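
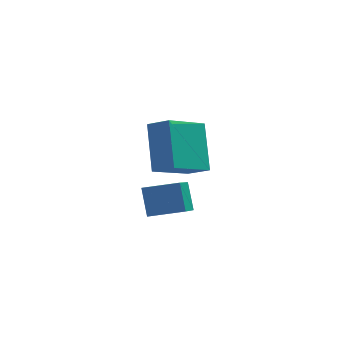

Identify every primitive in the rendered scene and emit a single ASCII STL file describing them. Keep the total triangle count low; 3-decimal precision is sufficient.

solid 
facet normal -0.973 0.065 -0.221
outer loop
vertex 2.633 -0.437 -1.672
vertex 2.949 0.986 -2.641
vertex 2.794 -1.085 -2.571
endloop
endfacet
facet normal -0.181 -0.813 0.554
outer loop
vertex 3.991 -1.166 -2.299
vertex 2.633 -0.437 -1.672
vertex 2.794 -1.085 -2.571
endloop
endfacet
facet normal -0.973 0.065 -0.221
outer loop
vertex 2.794 -1.085 -2.571
vertex 2.949 0.986 -2.641
vertex 3.11 0.337 -3.54
endloop
endfacet
facet normal 0.143 -0.579 -0.803
outer loop
vertex 3.11 0.337 -3.54
vertex 3.991 -1.166 -2.299
vertex 2.794 -1.085 -2.571
endloop
endfacet
facet normal -0.143 0.579 0.803
outer loop
vertex 2.633 -0.437 -1.672
vertex 4.146 0.905 -2.369
vertex 2.949 0.986 -2.641
endloop
endfacet
facet normal -0.180 -0.813 0.554
outer loop
vertex 3.83 -0.517 -1.4
vertex 2.633 -0.437 -1.672
vertex 3.991 -1.166 -2.299
endloop
endfacet
facet normal -0.144 0.579 0.803
outer loop
vertex 3.83 -0.517 -1.4
vertex 4.146 0.905 -2.369
vertex 2.633 -0.437 -1.672
endloop
endfacet
facet normal 0.181 0.813 -0.554
outer loop
vertex 2.949 0.986 -2.641
vertex 4.146 0.905 -2.369
vertex 3.11 0.337 -3.54
endloop
endfacet
facet normal 0.144 -0.579 -0.803
outer loop
vertex 4.307 0.257 -3.268
vertex 3.991 -1.166 -2.299
vertex 3.11 0.337 -3.54
endloop
endfacet
facet normal 0.180 0.813 -0.554
outer loop
vertex 3.11 0.337 -3.54
vertex 4.146 0.905 -2.369
vertex 4.307 0.257 -3.268
endloop
endfacet
facet normal 0.973 -0.065 0.221
outer loop
vertex 4.307 0.257 -3.268
vertex 3.83 -0.517 -1.4
vertex 3.991 -1.166 -2.299
endloop
endfacet
facet normal 0.973 -0.065 0.221
outer loop
vertex 4.146 0.905 -2.369
vertex 3.83 -0.517 -1.4
vertex 4.307 0.257 -3.268
endloop
endfacet
facet normal -0.744 0.463 -0.481
outer loop
vertex 2.891 3.22 -1.058
vertex 4.121 4.293 -1.929
vertex 3.012 1.906 -2.508
endloop
endfacet
facet normal -0.665 -0.580 0.471
outer loop
vertex 3.719 1.467 -2.051
vertex 2.891 3.22 -1.058
vertex 3.012 1.906 -2.508
endloop
endfacet
facet normal -0.745 0.463 -0.481
outer loop
vertex 3.012 1.906 -2.508
vertex 4.121 4.293 -1.929
vertex 4.241 2.979 -3.379
endloop
endfacet
facet normal 0.062 -0.671 -0.739
outer loop
vertex 4.241 2.979 -3.379
vertex 3.719 1.467 -2.051
vertex 3.012 1.906 -2.508
endloop
endfacet
facet normal -0.061 0.671 0.739
outer loop
vertex 2.891 3.22 -1.058
vertex 4.828 3.854 -1.472
vertex 4.121 4.293 -1.929
endloop
endfacet
facet normal -0.664 -0.581 0.471
outer loop
vertex 3.599 2.781 -0.601
vertex 2.891 3.22 -1.058
vertex 3.719 1.467 -2.051
endloop
endfacet
facet normal -0.061 0.671 0.739
outer loop
vertex 3.599 2.781 -0.601
vertex 4.828 3.854 -1.472
vertex 2.891 3.22 -1.058
endloop
endfacet
facet normal 0.665 0.580 -0.471
outer loop
vertex 4.121 4.293 -1.929
vertex 4.828 3.854 -1.472
vertex 4.241 2.979 -3.379
endloop
endfacet
facet normal 0.061 -0.671 -0.739
outer loop
vertex 4.949 2.54 -2.922
vertex 3.719 1.467 -2.051
vertex 4.241 2.979 -3.379
endloop
endfacet
facet normal 0.664 0.581 -0.471
outer loop
vertex 4.241 2.979 -3.379
vertex 4.828 3.854 -1.472
vertex 4.949 2.54 -2.922
endloop
endfacet
facet normal 0.744 -0.463 0.481
outer loop
vertex 4.949 2.54 -2.922
vertex 3.599 2.781 -0.601
vertex 3.719 1.467 -2.051
endloop
endfacet
facet normal 0.745 -0.462 0.481
outer loop
vertex 4.828 3.854 -1.472
vertex 3.599 2.781 -0.601
vertex 4.949 2.54 -2.922
endloop
endfacet

endsolid


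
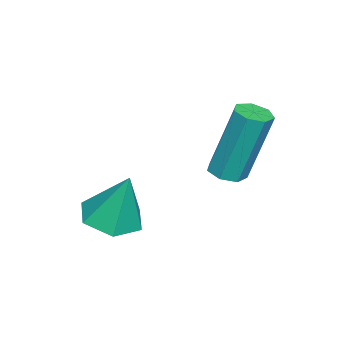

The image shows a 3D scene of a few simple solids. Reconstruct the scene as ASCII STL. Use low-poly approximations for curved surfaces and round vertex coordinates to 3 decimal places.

solid 
facet normal 0.084 -0.275 -0.958
outer loop
vertex -1.042 -2.394 -1.527
vertex -1.341 -2.005 -1.665
vertex -0.833 -2.014 -1.618
endloop
endfacet
facet normal 0.878 -0.435 0.201
outer loop
vertex -1.042 -2.394 -1.527
vertex -0.833 -2.014 -1.618
vertex -1.219 -1.804 0.523
endloop
endfacet
facet normal 0.879 -0.432 0.201
outer loop
vertex -1.219 -1.804 0.523
vertex -0.833 -2.014 -1.618
vertex -1.011 -1.424 0.431
endloop
endfacet
facet normal -0.082 0.277 0.957
outer loop
vertex -1.219 -1.804 0.523
vertex -1.011 -1.424 0.431
vertex -1.519 -1.415 0.385
endloop
endfacet
facet normal 0.084 -0.277 -0.957
outer loop
vertex -0.833 -2.014 -1.618
vertex -1.341 -2.005 -1.665
vertex -1.008 -1.628 -1.745
endloop
endfacet
facet normal 0.915 0.403 -0.036
outer loop
vertex -0.833 -2.014 -1.618
vertex -1.008 -1.628 -1.745
vertex -1.011 -1.424 0.431
endloop
endfacet
facet normal 0.916 0.400 -0.036
outer loop
vertex -1.011 -1.424 0.431
vertex -1.008 -1.628 -1.745
vertex -1.185 -1.037 0.305
endloop
endfacet
facet normal -0.082 0.275 0.958
outer loop
vertex -1.011 -1.424 0.431
vertex -1.185 -1.037 0.305
vertex -1.519 -1.415 0.385
endloop
endfacet
facet normal 0.082 -0.276 -0.958
outer loop
vertex -1.008 -1.628 -1.745
vertex -1.341 -2.005 -1.665
vertex -1.433 -1.525 -1.811
endloop
endfacet
facet normal 0.264 0.933 -0.246
outer loop
vertex -1.008 -1.628 -1.745
vertex -1.433 -1.525 -1.811
vertex -1.185 -1.037 0.305
endloop
endfacet
facet normal 0.262 0.933 -0.246
outer loop
vertex -1.185 -1.037 0.305
vertex -1.433 -1.525 -1.811
vertex -1.611 -0.935 0.238
endloop
endfacet
facet normal -0.084 0.277 0.957
outer loop
vertex -1.185 -1.037 0.305
vertex -1.611 -0.935 0.238
vertex -1.519 -1.415 0.385
endloop
endfacet
facet normal 0.082 -0.276 -0.958
outer loop
vertex -1.433 -1.525 -1.811
vertex -1.341 -2.005 -1.665
vertex -1.789 -1.784 -1.767
endloop
endfacet
facet normal -0.588 0.762 -0.271
outer loop
vertex -1.433 -1.525 -1.811
vertex -1.789 -1.784 -1.767
vertex -1.611 -0.935 0.238
endloop
endfacet
facet normal -0.588 0.762 -0.271
outer loop
vertex -1.611 -0.935 0.238
vertex -1.789 -1.784 -1.767
vertex -1.967 -1.194 0.282
endloop
endfacet
facet normal -0.083 0.277 0.957
outer loop
vertex -1.611 -0.935 0.238
vertex -1.967 -1.194 0.282
vertex -1.519 -1.415 0.385
endloop
endfacet
facet normal 0.082 -0.276 -0.958
outer loop
vertex -1.789 -1.784 -1.767
vertex -1.341 -2.005 -1.665
vertex -1.808 -2.21 -1.646
endloop
endfacet
facet normal -0.996 0.018 -0.092
outer loop
vertex -1.789 -1.784 -1.767
vertex -1.808 -2.21 -1.646
vertex -1.967 -1.194 0.282
endloop
endfacet
facet normal -0.996 0.018 -0.092
outer loop
vertex -1.967 -1.194 0.282
vertex -1.808 -2.21 -1.646
vertex -1.986 -1.619 0.403
endloop
endfacet
facet normal -0.084 0.276 0.957
outer loop
vertex -1.967 -1.194 0.282
vertex -1.986 -1.619 0.403
vertex -1.519 -1.415 0.385
endloop
endfacet
facet normal 0.082 -0.277 -0.957
outer loop
vertex -1.808 -2.21 -1.646
vertex -1.341 -2.005 -1.665
vertex -1.475 -2.481 -1.539
endloop
endfacet
facet normal -0.653 -0.741 0.157
outer loop
vertex -1.808 -2.21 -1.646
vertex -1.475 -2.481 -1.539
vertex -1.986 -1.619 0.403
endloop
endfacet
facet normal -0.654 -0.740 0.156
outer loop
vertex -1.986 -1.619 0.403
vertex -1.475 -2.481 -1.539
vertex -1.653 -1.891 0.51
endloop
endfacet
facet normal -0.083 0.275 0.958
outer loop
vertex -1.986 -1.619 0.403
vertex -1.653 -1.891 0.51
vertex -1.519 -1.415 0.385
endloop
endfacet
facet normal 0.082 -0.277 -0.957
outer loop
vertex -1.475 -2.481 -1.539
vertex -1.341 -2.005 -1.665
vertex -1.042 -2.394 -1.527
endloop
endfacet
facet normal 0.181 -0.941 0.287
outer loop
vertex -1.475 -2.481 -1.539
vertex -1.042 -2.394 -1.527
vertex -1.653 -1.891 0.51
endloop
endfacet
facet normal 0.180 -0.941 0.286
outer loop
vertex -1.653 -1.891 0.51
vertex -1.042 -2.394 -1.527
vertex -1.219 -1.804 0.523
endloop
endfacet
facet normal -0.084 0.275 0.958
outer loop
vertex -1.653 -1.891 0.51
vertex -1.219 -1.804 0.523
vertex -1.519 -1.415 0.385
endloop
endfacet
facet normal -0.089 -0.330 -0.940
outer loop
vertex 1.84 -4.366 -2.036
vertex 1.17 -3.937 -2.123
vertex 1.879 -3.614 -2.304
endloop
endfacet
facet normal 0.945 0.065 0.319
outer loop
vertex 1.84 -4.366 -2.036
vertex 1.879 -3.614 -2.304
vertex 1.31 -3.423 -0.657
endloop
endfacet
facet normal -0.089 -0.330 -0.940
outer loop
vertex 1.879 -3.614 -2.304
vertex 1.17 -3.937 -2.123
vertex 1.21 -3.185 -2.391
endloop
endfacet
facet normal 0.530 0.844 0.085
outer loop
vertex 1.879 -3.614 -2.304
vertex 1.21 -3.185 -2.391
vertex 1.31 -3.423 -0.657
endloop
endfacet
facet normal -0.089 -0.330 -0.940
outer loop
vertex 1.21 -3.185 -2.391
vertex 1.17 -3.937 -2.123
vertex 0.501 -3.508 -2.21
endloop
endfacet
facet normal -0.379 0.914 0.147
outer loop
vertex 1.21 -3.185 -2.391
vertex 0.501 -3.508 -2.21
vertex 1.31 -3.423 -0.657
endloop
endfacet
facet normal -0.089 -0.330 -0.940
outer loop
vertex 0.501 -3.508 -2.21
vertex 1.17 -3.937 -2.123
vertex 0.461 -4.261 -1.942
endloop
endfacet
facet normal -0.873 0.204 0.443
outer loop
vertex 0.501 -3.508 -2.21
vertex 0.461 -4.261 -1.942
vertex 1.31 -3.423 -0.657
endloop
endfacet
facet normal -0.089 -0.330 -0.940
outer loop
vertex 0.461 -4.261 -1.942
vertex 1.17 -3.937 -2.123
vertex 1.131 -4.69 -1.855
endloop
endfacet
facet normal -0.457 -0.576 0.678
outer loop
vertex 0.461 -4.261 -1.942
vertex 1.131 -4.69 -1.855
vertex 1.31 -3.423 -0.657
endloop
endfacet
facet normal -0.089 -0.330 -0.940
outer loop
vertex 1.131 -4.69 -1.855
vertex 1.17 -3.937 -2.123
vertex 1.84 -4.366 -2.036
endloop
endfacet
facet normal 0.452 -0.646 0.615
outer loop
vertex 1.131 -4.69 -1.855
vertex 1.84 -4.366 -2.036
vertex 1.31 -3.423 -0.657
endloop
endfacet

endsolid


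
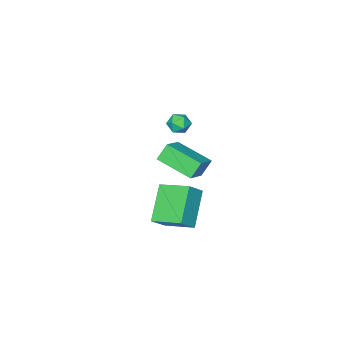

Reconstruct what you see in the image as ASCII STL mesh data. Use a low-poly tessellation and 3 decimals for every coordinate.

solid 
facet normal -0.542 0.096 0.835
outer loop
vertex -0.008 0.125 -1.337
vertex -0.543 2.001 -1.9
vertex -1.141 -0.401 -2.012
endloop
endfacet
facet normal 0.263 -0.924 0.278
outer loop
vertex -0.577 -0.501 -2.88
vertex -0.008 0.125 -1.337
vertex -1.141 -0.401 -2.012
endloop
endfacet
facet normal -0.542 0.096 0.835
outer loop
vertex -1.141 -0.401 -2.012
vertex -0.543 2.001 -1.9
vertex -1.676 1.474 -2.575
endloop
endfacet
facet normal -0.798 -0.370 -0.476
outer loop
vertex -1.676 1.474 -2.575
vertex -0.577 -0.501 -2.88
vertex -1.141 -0.401 -2.012
endloop
endfacet
facet normal 0.798 0.370 0.476
outer loop
vertex -0.008 0.125 -1.337
vertex 0.021 1.901 -2.768
vertex -0.543 2.001 -1.9
endloop
endfacet
facet normal 0.264 -0.924 0.277
outer loop
vertex 0.556 0.026 -2.205
vertex -0.008 0.125 -1.337
vertex -0.577 -0.501 -2.88
endloop
endfacet
facet normal 0.798 0.371 0.476
outer loop
vertex 0.556 0.026 -2.205
vertex 0.021 1.901 -2.768
vertex -0.008 0.125 -1.337
endloop
endfacet
facet normal -0.264 0.924 -0.278
outer loop
vertex -0.543 2.001 -1.9
vertex 0.021 1.901 -2.768
vertex -1.676 1.474 -2.575
endloop
endfacet
facet normal -0.798 -0.370 -0.476
outer loop
vertex -1.112 1.375 -3.443
vertex -0.577 -0.501 -2.88
vertex -1.676 1.474 -2.575
endloop
endfacet
facet normal -0.264 0.924 -0.277
outer loop
vertex -1.676 1.474 -2.575
vertex 0.021 1.901 -2.768
vertex -1.112 1.375 -3.443
endloop
endfacet
facet normal 0.542 -0.096 -0.835
outer loop
vertex -1.112 1.375 -3.443
vertex 0.556 0.026 -2.205
vertex -0.577 -0.501 -2.88
endloop
endfacet
facet normal 0.542 -0.096 -0.835
outer loop
vertex 0.021 1.901 -2.768
vertex 0.556 0.026 -2.205
vertex -1.112 1.375 -3.443
endloop
endfacet
facet normal -0.991 0.134 0.008
outer loop
vertex -3.377 -2.443 -2.875
vertex -3.38 -2.508 -2.195
vertex -3.299 -1.892 -2.478
endloop
endfacet
facet normal -0.691 0.485 -0.537
outer loop
vertex -3.377 -2.443 -2.875
vertex -3.299 -1.892 -2.478
vertex -2.915 -1.966 -3.039
endloop
endfacet
facet normal -0.342 0.009 -0.939
outer loop
vertex -3.377 -2.443 -2.875
vertex -2.915 -1.966 -3.039
vertex -2.759 -2.628 -3.102
endloop
endfacet
facet normal -0.427 -0.636 -0.643
outer loop
vertex -3.377 -2.443 -2.875
vertex -2.759 -2.628 -3.102
vertex -3.046 -2.963 -2.58
endloop
endfacet
facet normal -0.827 -0.559 -0.057
outer loop
vertex -3.377 -2.443 -2.875
vertex -3.046 -2.963 -2.58
vertex -3.38 -2.508 -2.195
endloop
endfacet
facet normal -0.212 0.940 -0.269
outer loop
vertex -2.915 -1.966 -3.039
vertex -3.299 -1.892 -2.478
vertex -2.634 -1.737 -2.46
endloop
endfacet
facet normal -0.697 0.373 0.612
outer loop
vertex -3.299 -1.892 -2.478
vertex -3.38 -2.508 -2.195
vertex -2.921 -2.072 -1.938
endloop
endfacet
facet normal -0.434 -0.746 0.505
outer loop
vertex -3.38 -2.508 -2.195
vertex -3.046 -2.963 -2.58
vertex -2.765 -2.734 -2.001
endloop
endfacet
facet normal 0.215 -0.871 -0.441
outer loop
vertex -3.046 -2.963 -2.58
vertex -2.759 -2.628 -3.102
vertex -2.381 -2.808 -2.562
endloop
endfacet
facet normal 0.353 0.171 -0.920
outer loop
vertex -2.759 -2.628 -3.102
vertex -2.915 -1.966 -3.039
vertex -2.3 -2.192 -2.845
endloop
endfacet
facet normal 0.427 0.636 0.643
outer loop
vertex -2.303 -2.257 -2.165
vertex -2.634 -1.737 -2.46
vertex -2.921 -2.072 -1.938
endloop
endfacet
facet normal 0.342 -0.009 0.939
outer loop
vertex -2.303 -2.257 -2.165
vertex -2.921 -2.072 -1.938
vertex -2.765 -2.734 -2.001
endloop
endfacet
facet normal 0.691 -0.485 0.537
outer loop
vertex -2.303 -2.257 -2.165
vertex -2.765 -2.734 -2.001
vertex -2.381 -2.808 -2.562
endloop
endfacet
facet normal 0.991 -0.134 -0.008
outer loop
vertex -2.303 -2.257 -2.165
vertex -2.381 -2.808 -2.562
vertex -2.3 -2.192 -2.845
endloop
endfacet
facet normal 0.827 0.559 0.057
outer loop
vertex -2.303 -2.257 -2.165
vertex -2.3 -2.192 -2.845
vertex -2.634 -1.737 -2.46
endloop
endfacet
facet normal -0.215 0.871 0.441
outer loop
vertex -2.921 -2.072 -1.938
vertex -2.634 -1.737 -2.46
vertex -3.299 -1.892 -2.478
endloop
endfacet
facet normal -0.353 -0.171 0.920
outer loop
vertex -2.765 -2.734 -2.001
vertex -2.921 -2.072 -1.938
vertex -3.38 -2.508 -2.195
endloop
endfacet
facet normal 0.212 -0.940 0.269
outer loop
vertex -2.381 -2.808 -2.562
vertex -2.765 -2.734 -2.001
vertex -3.046 -2.963 -2.58
endloop
endfacet
facet normal 0.697 -0.373 -0.612
outer loop
vertex -2.3 -2.192 -2.845
vertex -2.381 -2.808 -2.562
vertex -2.759 -2.628 -3.102
endloop
endfacet
facet normal 0.434 0.746 -0.505
outer loop
vertex -2.634 -1.737 -2.46
vertex -2.3 -2.192 -2.845
vertex -2.915 -1.966 -3.039
endloop
endfacet
facet normal -0.735 -0.024 -0.677
outer loop
vertex 1.69 2.578 -2.296
vertex 1.163 4.097 -1.778
vertex 2.954 3.495 -3.701
endloop
endfacet
facet normal 0.313 -0.899 -0.306
outer loop
vertex 3.777 3.523 -2.942
vertex 1.69 2.578 -2.296
vertex 2.954 3.495 -3.701
endloop
endfacet
facet normal -0.735 -0.024 -0.677
outer loop
vertex 2.954 3.495 -3.701
vertex 1.163 4.097 -1.778
vertex 2.426 5.015 -3.182
endloop
endfacet
facet normal 0.602 0.437 -0.668
outer loop
vertex 2.426 5.015 -3.182
vertex 3.777 3.523 -2.942
vertex 2.954 3.495 -3.701
endloop
endfacet
facet normal -0.602 -0.437 0.669
outer loop
vertex 1.69 2.578 -2.296
vertex 1.986 4.125 -1.019
vertex 1.163 4.097 -1.778
endloop
endfacet
facet normal 0.312 -0.899 -0.307
outer loop
vertex 2.514 2.605 -1.538
vertex 1.69 2.578 -2.296
vertex 3.777 3.523 -2.942
endloop
endfacet
facet normal -0.601 -0.437 0.669
outer loop
vertex 2.514 2.605 -1.538
vertex 1.986 4.125 -1.019
vertex 1.69 2.578 -2.296
endloop
endfacet
facet normal -0.313 0.899 0.306
outer loop
vertex 1.163 4.097 -1.778
vertex 1.986 4.125 -1.019
vertex 2.426 5.015 -3.182
endloop
endfacet
facet normal 0.601 0.437 -0.669
outer loop
vertex 3.25 5.042 -2.424
vertex 3.777 3.523 -2.942
vertex 2.426 5.015 -3.182
endloop
endfacet
facet normal -0.312 0.899 0.307
outer loop
vertex 2.426 5.015 -3.182
vertex 1.986 4.125 -1.019
vertex 3.25 5.042 -2.424
endloop
endfacet
facet normal 0.735 0.024 0.677
outer loop
vertex 3.25 5.042 -2.424
vertex 2.514 2.605 -1.538
vertex 3.777 3.523 -2.942
endloop
endfacet
facet normal 0.735 0.024 0.677
outer loop
vertex 1.986 4.125 -1.019
vertex 2.514 2.605 -1.538
vertex 3.25 5.042 -2.424
endloop
endfacet

endsolid


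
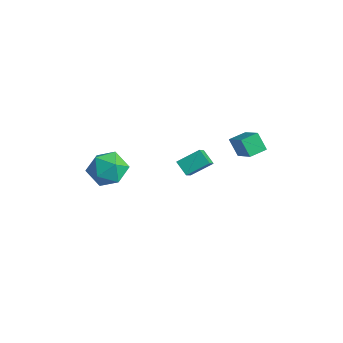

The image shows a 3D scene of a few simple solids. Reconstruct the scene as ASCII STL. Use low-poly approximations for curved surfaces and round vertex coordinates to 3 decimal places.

solid 
facet normal -0.799 0.195 -0.569
outer loop
vertex 0.041 3.336 -0.194
vertex 0.17 4.334 -0.033
vertex 0.711 3.398 -1.114
endloop
endfacet
facet normal -0.127 -0.979 -0.158
outer loop
vertex 2.07 3.066 -0.147
vertex 0.041 3.336 -0.194
vertex 0.711 3.398 -1.114
endloop
endfacet
facet normal -0.799 0.196 -0.569
outer loop
vertex 0.711 3.398 -1.114
vertex 0.17 4.334 -0.033
vertex 0.841 4.397 -0.953
endloop
endfacet
facet normal 0.588 0.054 -0.807
outer loop
vertex 0.841 4.397 -0.953
vertex 2.07 3.066 -0.147
vertex 0.711 3.398 -1.114
endloop
endfacet
facet normal -0.588 -0.054 0.807
outer loop
vertex 0.041 3.336 -0.194
vertex 1.529 4.002 0.934
vertex 0.17 4.334 -0.033
endloop
endfacet
facet normal -0.127 -0.979 -0.159
outer loop
vertex 1.399 3.003 0.773
vertex 0.041 3.336 -0.194
vertex 2.07 3.066 -0.147
endloop
endfacet
facet normal -0.588 -0.054 0.807
outer loop
vertex 1.399 3.003 0.773
vertex 1.529 4.002 0.934
vertex 0.041 3.336 -0.194
endloop
endfacet
facet normal 0.126 0.979 0.159
outer loop
vertex 0.17 4.334 -0.033
vertex 1.529 4.002 0.934
vertex 0.841 4.397 -0.953
endloop
endfacet
facet normal 0.588 0.054 -0.807
outer loop
vertex 2.199 4.064 0.014
vertex 2.07 3.066 -0.147
vertex 0.841 4.397 -0.953
endloop
endfacet
facet normal 0.127 0.979 0.159
outer loop
vertex 0.841 4.397 -0.953
vertex 1.529 4.002 0.934
vertex 2.199 4.064 0.014
endloop
endfacet
facet normal 0.799 -0.195 0.569
outer loop
vertex 2.199 4.064 0.014
vertex 1.399 3.003 0.773
vertex 2.07 3.066 -0.147
endloop
endfacet
facet normal 0.799 -0.196 0.569
outer loop
vertex 1.529 4.002 0.934
vertex 1.399 3.003 0.773
vertex 2.199 4.064 0.014
endloop
endfacet
facet normal -0.594 0.093 0.799
outer loop
vertex -2.742 -3.094 -0.045
vertex -1.975 -3.715 0.597
vertex -1.877 -2.543 0.533
endloop
endfacet
facet normal -0.661 0.655 0.365
outer loop
vertex -2.742 -3.094 -0.045
vertex -1.877 -2.543 0.533
vertex -2.156 -2.214 -0.563
endloop
endfacet
facet normal -0.867 0.416 -0.275
outer loop
vertex -2.742 -3.094 -0.045
vertex -2.156 -2.214 -0.563
vertex -2.426 -3.182 -1.176
endloop
endfacet
facet normal -0.926 -0.294 -0.236
outer loop
vertex -2.742 -3.094 -0.045
vertex -2.426 -3.182 -1.176
vertex -2.314 -4.11 -0.459
endloop
endfacet
facet normal -0.757 -0.493 0.428
outer loop
vertex -2.742 -3.094 -0.045
vertex -2.314 -4.11 -0.459
vertex -1.975 -3.715 0.597
endloop
endfacet
facet normal -0.019 0.956 0.292
outer loop
vertex -2.156 -2.214 -0.563
vertex -1.877 -2.543 0.533
vertex -1.026 -2.29 -0.241
endloop
endfacet
facet normal 0.092 0.047 0.995
outer loop
vertex -1.877 -2.543 0.533
vertex -1.975 -3.715 0.597
vertex -0.914 -3.218 0.476
endloop
endfacet
facet normal -0.173 -0.903 0.393
outer loop
vertex -1.975 -3.715 0.597
vertex -2.314 -4.11 -0.459
vertex -1.184 -4.186 -0.137
endloop
endfacet
facet normal -0.447 -0.580 -0.681
outer loop
vertex -2.314 -4.11 -0.459
vertex -2.426 -3.182 -1.176
vertex -1.463 -3.857 -1.233
endloop
endfacet
facet normal -0.351 0.569 -0.744
outer loop
vertex -2.426 -3.182 -1.176
vertex -2.156 -2.214 -0.563
vertex -1.365 -2.685 -1.297
endloop
endfacet
facet normal 0.926 0.294 0.236
outer loop
vertex -0.598 -3.306 -0.655
vertex -1.026 -2.29 -0.241
vertex -0.914 -3.218 0.476
endloop
endfacet
facet normal 0.867 -0.416 0.275
outer loop
vertex -0.598 -3.306 -0.655
vertex -0.914 -3.218 0.476
vertex -1.184 -4.186 -0.137
endloop
endfacet
facet normal 0.661 -0.655 -0.365
outer loop
vertex -0.598 -3.306 -0.655
vertex -1.184 -4.186 -0.137
vertex -1.463 -3.857 -1.233
endloop
endfacet
facet normal 0.594 -0.093 -0.799
outer loop
vertex -0.598 -3.306 -0.655
vertex -1.463 -3.857 -1.233
vertex -1.365 -2.685 -1.297
endloop
endfacet
facet normal 0.757 0.493 -0.428
outer loop
vertex -0.598 -3.306 -0.655
vertex -1.365 -2.685 -1.297
vertex -1.026 -2.29 -0.241
endloop
endfacet
facet normal 0.447 0.580 0.681
outer loop
vertex -0.914 -3.218 0.476
vertex -1.026 -2.29 -0.241
vertex -1.877 -2.543 0.533
endloop
endfacet
facet normal 0.351 -0.569 0.744
outer loop
vertex -1.184 -4.186 -0.137
vertex -0.914 -3.218 0.476
vertex -1.975 -3.715 0.597
endloop
endfacet
facet normal 0.019 -0.956 -0.292
outer loop
vertex -1.463 -3.857 -1.233
vertex -1.184 -4.186 -0.137
vertex -2.314 -4.11 -0.459
endloop
endfacet
facet normal -0.092 -0.047 -0.995
outer loop
vertex -1.365 -2.685 -1.297
vertex -1.463 -3.857 -1.233
vertex -2.426 -3.182 -1.176
endloop
endfacet
facet normal 0.173 0.903 -0.393
outer loop
vertex -1.026 -2.29 -0.241
vertex -1.365 -2.685 -1.297
vertex -2.156 -2.214 -0.563
endloop
endfacet
facet normal -0.504 0.582 -0.638
outer loop
vertex -1.28 2.739 -1.627
vertex -0.498 2.77 -2.217
vertex -1.749 1.585 -2.309
endloop
endfacet
facet normal -0.798 -0.032 0.602
outer loop
vertex -0.922 0.63 -1.263
vertex -1.28 2.739 -1.627
vertex -1.749 1.585 -2.309
endloop
endfacet
facet normal -0.504 0.582 -0.638
outer loop
vertex -1.749 1.585 -2.309
vertex -0.498 2.77 -2.217
vertex -0.967 1.616 -2.899
endloop
endfacet
facet normal -0.330 -0.812 -0.481
outer loop
vertex -0.967 1.616 -2.899
vertex -0.922 0.63 -1.263
vertex -1.749 1.585 -2.309
endloop
endfacet
facet normal 0.330 0.812 0.481
outer loop
vertex -1.28 2.739 -1.627
vertex 0.329 1.815 -1.171
vertex -0.498 2.77 -2.217
endloop
endfacet
facet normal -0.798 -0.032 0.602
outer loop
vertex -0.453 1.784 -0.581
vertex -1.28 2.739 -1.627
vertex -0.922 0.63 -1.263
endloop
endfacet
facet normal 0.330 0.812 0.481
outer loop
vertex -0.453 1.784 -0.581
vertex 0.329 1.815 -1.171
vertex -1.28 2.739 -1.627
endloop
endfacet
facet normal 0.798 0.032 -0.602
outer loop
vertex -0.498 2.77 -2.217
vertex 0.329 1.815 -1.171
vertex -0.967 1.616 -2.899
endloop
endfacet
facet normal -0.330 -0.812 -0.481
outer loop
vertex -0.14 0.661 -1.853
vertex -0.922 0.63 -1.263
vertex -0.967 1.616 -2.899
endloop
endfacet
facet normal 0.798 0.032 -0.602
outer loop
vertex -0.967 1.616 -2.899
vertex 0.329 1.815 -1.171
vertex -0.14 0.661 -1.853
endloop
endfacet
facet normal 0.504 -0.582 0.638
outer loop
vertex -0.14 0.661 -1.853
vertex -0.453 1.784 -0.581
vertex -0.922 0.63 -1.263
endloop
endfacet
facet normal 0.504 -0.582 0.638
outer loop
vertex 0.329 1.815 -1.171
vertex -0.453 1.784 -0.581
vertex -0.14 0.661 -1.853
endloop
endfacet

endsolid


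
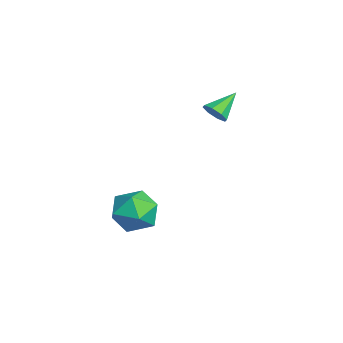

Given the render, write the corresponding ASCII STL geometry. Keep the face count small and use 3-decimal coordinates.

solid 
facet normal -0.005 0.440 0.898
outer loop
vertex 4.221 -2.013 -2.725
vertex 3.349 -2.393 -2.544
vertex 4.149 -2.88 -2.301
endloop
endfacet
facet normal 0.661 0.285 0.694
outer loop
vertex 4.221 -2.013 -2.725
vertex 4.149 -2.88 -2.301
vertex 4.81 -2.732 -2.991
endloop
endfacet
facet normal 0.785 0.615 0.074
outer loop
vertex 4.221 -2.013 -2.725
vertex 4.81 -2.732 -2.991
vertex 4.42 -2.154 -3.661
endloop
endfacet
facet normal 0.195 0.975 -0.106
outer loop
vertex 4.221 -2.013 -2.725
vertex 4.42 -2.154 -3.661
vertex 3.517 -1.944 -3.385
endloop
endfacet
facet normal -0.294 0.866 0.404
outer loop
vertex 4.221 -2.013 -2.725
vertex 3.517 -1.944 -3.385
vertex 3.349 -2.393 -2.544
endloop
endfacet
facet normal 0.699 -0.419 0.580
outer loop
vertex 4.81 -2.732 -2.991
vertex 4.149 -2.88 -2.301
vertex 4.303 -3.556 -2.975
endloop
endfacet
facet normal -0.379 -0.168 0.910
outer loop
vertex 4.149 -2.88 -2.301
vertex 3.349 -2.393 -2.544
vertex 3.4 -3.346 -2.699
endloop
endfacet
facet normal -0.846 0.522 0.110
outer loop
vertex 3.349 -2.393 -2.544
vertex 3.517 -1.944 -3.385
vertex 3.01 -2.768 -3.369
endloop
endfacet
facet normal -0.056 0.699 -0.713
outer loop
vertex 3.517 -1.944 -3.385
vertex 4.42 -2.154 -3.661
vertex 3.671 -2.62 -4.059
endloop
endfacet
facet normal 0.899 0.117 -0.422
outer loop
vertex 4.42 -2.154 -3.661
vertex 4.81 -2.732 -2.991
vertex 4.471 -3.107 -3.816
endloop
endfacet
facet normal -0.195 -0.975 0.106
outer loop
vertex 3.599 -3.487 -3.635
vertex 4.303 -3.556 -2.975
vertex 3.4 -3.346 -2.699
endloop
endfacet
facet normal -0.785 -0.615 -0.074
outer loop
vertex 3.599 -3.487 -3.635
vertex 3.4 -3.346 -2.699
vertex 3.01 -2.768 -3.369
endloop
endfacet
facet normal -0.661 -0.285 -0.694
outer loop
vertex 3.599 -3.487 -3.635
vertex 3.01 -2.768 -3.369
vertex 3.671 -2.62 -4.059
endloop
endfacet
facet normal 0.005 -0.440 -0.898
outer loop
vertex 3.599 -3.487 -3.635
vertex 3.671 -2.62 -4.059
vertex 4.471 -3.107 -3.816
endloop
endfacet
facet normal 0.294 -0.866 -0.404
outer loop
vertex 3.599 -3.487 -3.635
vertex 4.471 -3.107 -3.816
vertex 4.303 -3.556 -2.975
endloop
endfacet
facet normal 0.056 -0.699 0.713
outer loop
vertex 3.4 -3.346 -2.699
vertex 4.303 -3.556 -2.975
vertex 4.149 -2.88 -2.301
endloop
endfacet
facet normal -0.899 -0.117 0.422
outer loop
vertex 3.01 -2.768 -3.369
vertex 3.4 -3.346 -2.699
vertex 3.349 -2.393 -2.544
endloop
endfacet
facet normal -0.699 0.419 -0.580
outer loop
vertex 3.671 -2.62 -4.059
vertex 3.01 -2.768 -3.369
vertex 3.517 -1.944 -3.385
endloop
endfacet
facet normal 0.379 0.168 -0.910
outer loop
vertex 4.471 -3.107 -3.816
vertex 3.671 -2.62 -4.059
vertex 4.42 -2.154 -3.661
endloop
endfacet
facet normal 0.846 -0.522 -0.110
outer loop
vertex 4.303 -3.556 -2.975
vertex 4.471 -3.107 -3.816
vertex 4.81 -2.732 -2.991
endloop
endfacet
facet normal 0.444 -0.711 -0.545
outer loop
vertex 3.526 -0.022 1.399
vertex 3.244 0.127 0.975
vertex 3.714 0.263 1.18
endloop
endfacet
facet normal 0.541 0.258 0.800
outer loop
vertex 3.526 -0.022 1.399
vertex 3.714 0.263 1.18
vertex 2.716 0.973 1.625
endloop
endfacet
facet normal 0.444 -0.710 -0.547
outer loop
vertex 3.714 0.263 1.18
vertex 3.244 0.127 0.975
vertex 3.627 0.469 0.842
endloop
endfacet
facet normal 0.636 0.721 0.276
outer loop
vertex 3.714 0.263 1.18
vertex 3.627 0.469 0.842
vertex 2.716 0.973 1.625
endloop
endfacet
facet normal 0.446 -0.711 -0.544
outer loop
vertex 3.627 0.469 0.842
vertex 3.244 0.127 0.975
vertex 3.316 0.474 0.581
endloop
endfacet
facet normal 0.259 0.921 -0.291
outer loop
vertex 3.627 0.469 0.842
vertex 3.316 0.474 0.581
vertex 2.716 0.973 1.625
endloop
endfacet
facet normal 0.444 -0.711 -0.545
outer loop
vertex 3.316 0.474 0.581
vertex 3.244 0.127 0.975
vertex 2.963 0.276 0.552
endloop
endfacet
facet normal -0.368 0.739 -0.565
outer loop
vertex 3.316 0.474 0.581
vertex 2.963 0.276 0.552
vertex 2.716 0.973 1.625
endloop
endfacet
facet normal 0.444 -0.711 -0.546
outer loop
vertex 2.963 0.276 0.552
vertex 3.244 0.127 0.975
vertex 2.775 -0.009 0.77
endloop
endfacet
facet normal -0.878 0.284 -0.386
outer loop
vertex 2.963 0.276 0.552
vertex 2.775 -0.009 0.77
vertex 2.716 0.973 1.625
endloop
endfacet
facet normal 0.444 -0.712 -0.544
outer loop
vertex 2.775 -0.009 0.77
vertex 3.244 0.127 0.975
vertex 2.862 -0.214 1.109
endloop
endfacet
facet normal -0.973 -0.181 0.140
outer loop
vertex 2.775 -0.009 0.77
vertex 2.862 -0.214 1.109
vertex 2.716 0.973 1.625
endloop
endfacet
facet normal 0.443 -0.711 -0.546
outer loop
vertex 2.862 -0.214 1.109
vertex 3.244 0.127 0.975
vertex 3.173 -0.22 1.369
endloop
endfacet
facet normal -0.597 -0.380 0.706
outer loop
vertex 2.862 -0.214 1.109
vertex 3.173 -0.22 1.369
vertex 2.716 0.973 1.625
endloop
endfacet
facet normal 0.445 -0.710 -0.545
outer loop
vertex 3.173 -0.22 1.369
vertex 3.244 0.127 0.975
vertex 3.526 -0.022 1.399
endloop
endfacet
facet normal 0.029 -0.199 0.980
outer loop
vertex 3.173 -0.22 1.369
vertex 3.526 -0.022 1.399
vertex 2.716 0.973 1.625
endloop
endfacet

endsolid


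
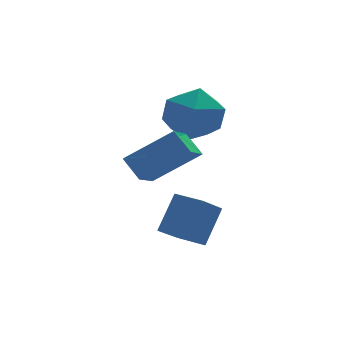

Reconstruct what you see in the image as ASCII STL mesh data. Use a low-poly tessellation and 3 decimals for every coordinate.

solid 
facet normal -0.315 -0.233 0.920
outer loop
vertex 3.034 2.008 2.177
vertex 3.638 1.035 2.138
vertex 4.119 1.992 2.545
endloop
endfacet
facet normal -0.276 0.475 0.836
outer loop
vertex 3.034 2.008 2.177
vertex 4.119 1.992 2.545
vertex 3.739 2.873 1.919
endloop
endfacet
facet normal -0.698 0.655 0.289
outer loop
vertex 3.034 2.008 2.177
vertex 3.739 2.873 1.919
vertex 3.023 2.461 1.125
endloop
endfacet
facet normal -0.998 0.059 0.036
outer loop
vertex 3.034 2.008 2.177
vertex 3.023 2.461 1.125
vertex 2.961 1.325 1.26
endloop
endfacet
facet normal -0.761 -0.490 0.425
outer loop
vertex 3.034 2.008 2.177
vertex 2.961 1.325 1.26
vertex 3.638 1.035 2.138
endloop
endfacet
facet normal 0.395 0.639 0.660
outer loop
vertex 3.739 2.873 1.919
vertex 4.119 1.992 2.545
vertex 4.779 2.435 1.72
endloop
endfacet
facet normal 0.333 -0.506 0.796
outer loop
vertex 4.119 1.992 2.545
vertex 3.638 1.035 2.138
vertex 4.717 1.299 1.855
endloop
endfacet
facet normal -0.389 -0.921 -0.004
outer loop
vertex 3.638 1.035 2.138
vertex 2.961 1.325 1.26
vertex 4.001 0.887 1.061
endloop
endfacet
facet normal -0.772 -0.033 -0.635
outer loop
vertex 2.961 1.325 1.26
vertex 3.023 2.461 1.125
vertex 3.621 1.768 0.435
endloop
endfacet
facet normal -0.287 0.931 -0.225
outer loop
vertex 3.023 2.461 1.125
vertex 3.739 2.873 1.919
vertex 4.102 2.725 0.842
endloop
endfacet
facet normal 0.998 -0.059 -0.036
outer loop
vertex 4.706 1.752 0.803
vertex 4.779 2.435 1.72
vertex 4.717 1.299 1.855
endloop
endfacet
facet normal 0.698 -0.655 -0.289
outer loop
vertex 4.706 1.752 0.803
vertex 4.717 1.299 1.855
vertex 4.001 0.887 1.061
endloop
endfacet
facet normal 0.276 -0.475 -0.836
outer loop
vertex 4.706 1.752 0.803
vertex 4.001 0.887 1.061
vertex 3.621 1.768 0.435
endloop
endfacet
facet normal 0.315 0.233 -0.920
outer loop
vertex 4.706 1.752 0.803
vertex 3.621 1.768 0.435
vertex 4.102 2.725 0.842
endloop
endfacet
facet normal 0.761 0.490 -0.425
outer loop
vertex 4.706 1.752 0.803
vertex 4.102 2.725 0.842
vertex 4.779 2.435 1.72
endloop
endfacet
facet normal 0.772 0.033 0.635
outer loop
vertex 4.717 1.299 1.855
vertex 4.779 2.435 1.72
vertex 4.119 1.992 2.545
endloop
endfacet
facet normal 0.287 -0.931 0.225
outer loop
vertex 4.001 0.887 1.061
vertex 4.717 1.299 1.855
vertex 3.638 1.035 2.138
endloop
endfacet
facet normal -0.395 -0.639 -0.660
outer loop
vertex 3.621 1.768 0.435
vertex 4.001 0.887 1.061
vertex 2.961 1.325 1.26
endloop
endfacet
facet normal -0.333 0.506 -0.796
outer loop
vertex 4.102 2.725 0.842
vertex 3.621 1.768 0.435
vertex 3.023 2.461 1.125
endloop
endfacet
facet normal 0.389 0.921 0.004
outer loop
vertex 4.779 2.435 1.72
vertex 4.102 2.725 0.842
vertex 3.739 2.873 1.919
endloop
endfacet
facet normal -0.809 0.136 -0.572
outer loop
vertex 0.999 -0.276 1.055
vertex 1.724 0.819 0.289
vertex 1.319 -0.908 0.452
endloop
endfacet
facet normal -0.477 -0.721 0.503
outer loop
vertex 2.816 -1.159 1.511
vertex 0.999 -0.276 1.055
vertex 1.319 -0.908 0.452
endloop
endfacet
facet normal -0.809 0.136 -0.572
outer loop
vertex 1.319 -0.908 0.452
vertex 1.724 0.819 0.289
vertex 2.044 0.187 -0.313
endloop
endfacet
facet normal 0.344 -0.680 -0.647
outer loop
vertex 2.044 0.187 -0.313
vertex 2.816 -1.159 1.511
vertex 1.319 -0.908 0.452
endloop
endfacet
facet normal -0.344 0.680 0.647
outer loop
vertex 0.999 -0.276 1.055
vertex 3.221 0.568 1.348
vertex 1.724 0.819 0.289
endloop
endfacet
facet normal -0.477 -0.721 0.503
outer loop
vertex 2.496 -0.527 2.113
vertex 0.999 -0.276 1.055
vertex 2.816 -1.159 1.511
endloop
endfacet
facet normal -0.344 0.680 0.648
outer loop
vertex 2.496 -0.527 2.113
vertex 3.221 0.568 1.348
vertex 0.999 -0.276 1.055
endloop
endfacet
facet normal 0.477 0.721 -0.503
outer loop
vertex 1.724 0.819 0.289
vertex 3.221 0.568 1.348
vertex 2.044 0.187 -0.313
endloop
endfacet
facet normal 0.343 -0.680 -0.647
outer loop
vertex 3.541 -0.064 0.745
vertex 2.816 -1.159 1.511
vertex 2.044 0.187 -0.313
endloop
endfacet
facet normal 0.476 0.721 -0.503
outer loop
vertex 2.044 0.187 -0.313
vertex 3.221 0.568 1.348
vertex 3.541 -0.064 0.745
endloop
endfacet
facet normal 0.809 -0.135 0.572
outer loop
vertex 3.541 -0.064 0.745
vertex 2.496 -0.527 2.113
vertex 2.816 -1.159 1.511
endloop
endfacet
facet normal 0.809 -0.136 0.572
outer loop
vertex 3.221 0.568 1.348
vertex 2.496 -0.527 2.113
vertex 3.541 -0.064 0.745
endloop
endfacet
facet normal -0.482 -0.397 -0.781
outer loop
vertex 2.471 -1.82 -1.754
vertex 1.845 -0.99 -1.789
vertex 3.26 -1.257 -2.527
endloop
endfacet
facet normal 0.602 -0.798 0.033
outer loop
vertex 3.975 -0.67 -1.371
vertex 2.471 -1.82 -1.754
vertex 3.26 -1.257 -2.527
endloop
endfacet
facet normal -0.482 -0.396 -0.781
outer loop
vertex 3.26 -1.257 -2.527
vertex 1.845 -0.99 -1.789
vertex 2.635 -0.427 -2.562
endloop
endfacet
facet normal 0.637 0.453 -0.624
outer loop
vertex 2.635 -0.427 -2.562
vertex 3.975 -0.67 -1.371
vertex 3.26 -1.257 -2.527
endloop
endfacet
facet normal -0.636 -0.454 0.624
outer loop
vertex 2.471 -1.82 -1.754
vertex 2.56 -0.403 -0.633
vertex 1.845 -0.99 -1.789
endloop
endfacet
facet normal 0.602 -0.798 0.034
outer loop
vertex 3.185 -1.233 -0.598
vertex 2.471 -1.82 -1.754
vertex 3.975 -0.67 -1.371
endloop
endfacet
facet normal -0.637 -0.453 0.624
outer loop
vertex 3.185 -1.233 -0.598
vertex 2.56 -0.403 -0.633
vertex 2.471 -1.82 -1.754
endloop
endfacet
facet normal -0.601 0.798 -0.033
outer loop
vertex 1.845 -0.99 -1.789
vertex 2.56 -0.403 -0.633
vertex 2.635 -0.427 -2.562
endloop
endfacet
facet normal 0.637 0.454 -0.624
outer loop
vertex 3.349 0.16 -1.406
vertex 3.975 -0.67 -1.371
vertex 2.635 -0.427 -2.562
endloop
endfacet
facet normal -0.602 0.798 -0.033
outer loop
vertex 2.635 -0.427 -2.562
vertex 2.56 -0.403 -0.633
vertex 3.349 0.16 -1.406
endloop
endfacet
facet normal 0.482 0.396 0.781
outer loop
vertex 3.349 0.16 -1.406
vertex 3.185 -1.233 -0.598
vertex 3.975 -0.67 -1.371
endloop
endfacet
facet normal 0.483 0.396 0.781
outer loop
vertex 2.56 -0.403 -0.633
vertex 3.185 -1.233 -0.598
vertex 3.349 0.16 -1.406
endloop
endfacet

endsolid


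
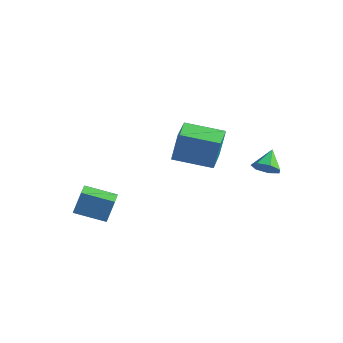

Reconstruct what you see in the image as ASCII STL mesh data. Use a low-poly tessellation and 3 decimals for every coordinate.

solid 
facet normal -0.828 -0.490 0.273
outer loop
vertex -3.558 -3.114 -1.638
vertex -4.101 -2.337 -1.888
vertex -3.658 -3.509 -2.649
endloop
endfacet
facet normal 0.554 -0.793 0.255
outer loop
vertex -2.499 -2.823 -3.032
vertex -3.558 -3.114 -1.638
vertex -3.658 -3.509 -2.649
endloop
endfacet
facet normal -0.828 -0.490 0.273
outer loop
vertex -3.658 -3.509 -2.649
vertex -4.101 -2.337 -1.888
vertex -4.201 -2.732 -2.899
endloop
endfacet
facet normal -0.092 -0.363 -0.927
outer loop
vertex -4.201 -2.732 -2.899
vertex -2.499 -2.823 -3.032
vertex -3.658 -3.509 -2.649
endloop
endfacet
facet normal 0.092 0.363 0.927
outer loop
vertex -3.558 -3.114 -1.638
vertex -2.942 -1.651 -2.271
vertex -4.101 -2.337 -1.888
endloop
endfacet
facet normal 0.554 -0.793 0.255
outer loop
vertex -2.399 -2.428 -2.021
vertex -3.558 -3.114 -1.638
vertex -2.499 -2.823 -3.032
endloop
endfacet
facet normal 0.092 0.363 0.927
outer loop
vertex -2.399 -2.428 -2.021
vertex -2.942 -1.651 -2.271
vertex -3.558 -3.114 -1.638
endloop
endfacet
facet normal -0.554 0.793 -0.255
outer loop
vertex -4.101 -2.337 -1.888
vertex -2.942 -1.651 -2.271
vertex -4.201 -2.732 -2.899
endloop
endfacet
facet normal -0.092 -0.363 -0.927
outer loop
vertex -3.042 -2.046 -3.282
vertex -2.499 -2.823 -3.032
vertex -4.201 -2.732 -2.899
endloop
endfacet
facet normal -0.554 0.793 -0.255
outer loop
vertex -4.201 -2.732 -2.899
vertex -2.942 -1.651 -2.271
vertex -3.042 -2.046 -3.282
endloop
endfacet
facet normal 0.828 0.490 -0.273
outer loop
vertex -3.042 -2.046 -3.282
vertex -2.399 -2.428 -2.021
vertex -2.499 -2.823 -3.032
endloop
endfacet
facet normal 0.828 0.490 -0.273
outer loop
vertex -2.942 -1.651 -2.271
vertex -2.399 -2.428 -2.021
vertex -3.042 -2.046 -3.282
endloop
endfacet
facet normal -0.866 -0.472 0.164
outer loop
vertex 0.154 -1.625 2.62
vertex -0.581 -0.369 2.353
vertex 0.084 -1.935 1.36
endloop
endfacet
facet normal 0.497 -0.848 0.181
outer loop
vertex 1.521 -1.151 1.087
vertex 0.154 -1.625 2.62
vertex 0.084 -1.935 1.36
endloop
endfacet
facet normal -0.866 -0.472 0.164
outer loop
vertex 0.084 -1.935 1.36
vertex -0.581 -0.369 2.353
vertex -0.652 -0.678 1.092
endloop
endfacet
facet normal -0.054 -0.238 -0.970
outer loop
vertex -0.652 -0.678 1.092
vertex 1.521 -1.151 1.087
vertex 0.084 -1.935 1.36
endloop
endfacet
facet normal 0.054 0.238 0.970
outer loop
vertex 0.154 -1.625 2.62
vertex 0.856 0.415 2.08
vertex -0.581 -0.369 2.353
endloop
endfacet
facet normal 0.496 -0.849 0.180
outer loop
vertex 1.592 -0.842 2.348
vertex 0.154 -1.625 2.62
vertex 1.521 -1.151 1.087
endloop
endfacet
facet normal 0.054 0.238 0.970
outer loop
vertex 1.592 -0.842 2.348
vertex 0.856 0.415 2.08
vertex 0.154 -1.625 2.62
endloop
endfacet
facet normal -0.497 0.849 -0.180
outer loop
vertex -0.581 -0.369 2.353
vertex 0.856 0.415 2.08
vertex -0.652 -0.678 1.092
endloop
endfacet
facet normal -0.054 -0.238 -0.970
outer loop
vertex 0.786 0.105 0.82
vertex 1.521 -1.151 1.087
vertex -0.652 -0.678 1.092
endloop
endfacet
facet normal -0.497 0.849 -0.181
outer loop
vertex -0.652 -0.678 1.092
vertex 0.856 0.415 2.08
vertex 0.786 0.105 0.82
endloop
endfacet
facet normal 0.866 0.472 -0.164
outer loop
vertex 0.786 0.105 0.82
vertex 1.592 -0.842 2.348
vertex 1.521 -1.151 1.087
endloop
endfacet
facet normal 0.866 0.472 -0.164
outer loop
vertex 0.856 0.415 2.08
vertex 1.592 -0.842 2.348
vertex 0.786 0.105 0.82
endloop
endfacet
facet normal 0.281 -0.769 -0.575
outer loop
vertex 2.141 1.6 0.029
vertex 1.782 1.812 -0.43
vertex 2.377 1.942 -0.313
endloop
endfacet
facet normal 0.611 0.308 0.729
outer loop
vertex 2.141 1.6 0.029
vertex 2.377 1.942 -0.313
vertex 1.498 2.588 0.15
endloop
endfacet
facet normal 0.281 -0.768 -0.576
outer loop
vertex 2.377 1.942 -0.313
vertex 1.782 1.812 -0.43
vertex 2.165 2.187 -0.743
endloop
endfacet
facet normal 0.630 0.766 0.126
outer loop
vertex 2.377 1.942 -0.313
vertex 2.165 2.187 -0.743
vertex 1.498 2.588 0.15
endloop
endfacet
facet normal 0.282 -0.768 -0.575
outer loop
vertex 2.165 2.187 -0.743
vertex 1.782 1.812 -0.43
vertex 1.665 2.149 -0.938
endloop
endfacet
facet normal 0.071 0.929 -0.364
outer loop
vertex 2.165 2.187 -0.743
vertex 1.665 2.149 -0.938
vertex 1.498 2.588 0.15
endloop
endfacet
facet normal 0.282 -0.768 -0.575
outer loop
vertex 1.665 2.149 -0.938
vertex 1.782 1.812 -0.43
vertex 1.253 1.858 -0.751
endloop
endfacet
facet normal -0.642 0.672 -0.370
outer loop
vertex 1.665 2.149 -0.938
vertex 1.253 1.858 -0.751
vertex 1.498 2.588 0.15
endloop
endfacet
facet normal 0.282 -0.768 -0.575
outer loop
vertex 1.253 1.858 -0.751
vertex 1.782 1.812 -0.43
vertex 1.24 1.532 -0.322
endloop
endfacet
facet normal -0.976 0.188 0.113
outer loop
vertex 1.253 1.858 -0.751
vertex 1.24 1.532 -0.322
vertex 1.498 2.588 0.15
endloop
endfacet
facet normal 0.282 -0.768 -0.575
outer loop
vertex 1.24 1.532 -0.322
vertex 1.782 1.812 -0.43
vertex 1.635 1.417 0.025
endloop
endfacet
facet normal -0.677 -0.156 0.719
outer loop
vertex 1.24 1.532 -0.322
vertex 1.635 1.417 0.025
vertex 1.498 2.588 0.15
endloop
endfacet
facet normal 0.282 -0.768 -0.575
outer loop
vertex 1.635 1.417 0.025
vertex 1.782 1.812 -0.43
vertex 2.141 1.6 0.029
endloop
endfacet
facet normal 0.029 -0.103 0.994
outer loop
vertex 1.635 1.417 0.025
vertex 2.141 1.6 0.029
vertex 1.498 2.588 0.15
endloop
endfacet

endsolid


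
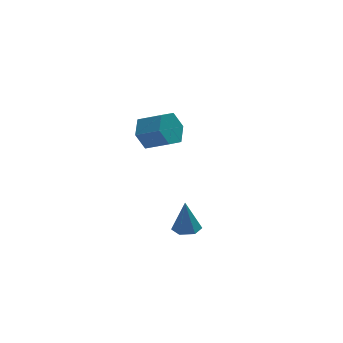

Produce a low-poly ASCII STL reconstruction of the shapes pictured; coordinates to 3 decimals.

solid 
facet normal -0.038 -0.208 -0.977
outer loop
vertex 3.182 -3.312 -3.05
vertex 2.576 -3.787 -2.925
vertex 2.455 -3.033 -3.081
endloop
endfacet
facet normal 0.349 0.925 0.150
outer loop
vertex 3.182 -3.312 -3.05
vertex 2.455 -3.033 -3.081
vertex 2.644 -3.413 -1.175
endloop
endfacet
facet normal -0.038 -0.208 -0.977
outer loop
vertex 2.455 -3.033 -3.081
vertex 2.576 -3.787 -2.925
vertex 1.849 -3.508 -2.956
endloop
endfacet
facet normal -0.575 0.790 0.214
outer loop
vertex 2.455 -3.033 -3.081
vertex 1.849 -3.508 -2.956
vertex 2.644 -3.413 -1.175
endloop
endfacet
facet normal -0.039 -0.210 -0.977
outer loop
vertex 1.849 -3.508 -2.956
vertex 2.576 -3.787 -2.925
vertex 1.971 -4.262 -2.799
endloop
endfacet
facet normal -0.910 -0.062 0.410
outer loop
vertex 1.849 -3.508 -2.956
vertex 1.971 -4.262 -2.799
vertex 2.644 -3.413 -1.175
endloop
endfacet
facet normal -0.039 -0.209 -0.977
outer loop
vertex 1.971 -4.262 -2.799
vertex 2.576 -3.787 -2.925
vertex 2.698 -4.542 -2.768
endloop
endfacet
facet normal -0.322 -0.777 0.540
outer loop
vertex 1.971 -4.262 -2.799
vertex 2.698 -4.542 -2.768
vertex 2.644 -3.413 -1.175
endloop
endfacet
facet normal -0.038 -0.209 -0.977
outer loop
vertex 2.698 -4.542 -2.768
vertex 2.576 -3.787 -2.925
vertex 3.304 -4.067 -2.893
endloop
endfacet
facet normal 0.601 -0.642 0.475
outer loop
vertex 2.698 -4.542 -2.768
vertex 3.304 -4.067 -2.893
vertex 2.644 -3.413 -1.175
endloop
endfacet
facet normal -0.038 -0.209 -0.977
outer loop
vertex 3.304 -4.067 -2.893
vertex 2.576 -3.787 -2.925
vertex 3.182 -3.312 -3.05
endloop
endfacet
facet normal 0.937 0.210 0.280
outer loop
vertex 3.304 -4.067 -2.893
vertex 3.182 -3.312 -3.05
vertex 2.644 -3.413 -1.175
endloop
endfacet
facet normal -0.594 0.631 -0.499
outer loop
vertex 4.225 3.767 -1.308
vertex 3.342 3.288 -0.862
vertex 3.82 4.139 -0.356
endloop
endfacet
facet normal 0.715 0.699 0.031
outer loop
vertex 4.225 3.767 -1.308
vertex 3.82 4.139 -0.356
vertex 5.182 2.752 -0.505
endloop
endfacet
facet normal 0.715 0.699 0.031
outer loop
vertex 5.182 2.752 -0.505
vertex 3.82 4.139 -0.356
vertex 4.777 3.124 0.448
endloop
endfacet
facet normal 0.595 -0.631 0.499
outer loop
vertex 5.182 2.752 -0.505
vertex 4.777 3.124 0.448
vertex 4.298 2.272 -0.058
endloop
endfacet
facet normal -0.594 0.631 -0.499
outer loop
vertex 3.82 4.139 -0.356
vertex 3.342 3.288 -0.862
vertex 2.936 3.66 0.091
endloop
endfacet
facet normal 0.039 0.643 0.765
outer loop
vertex 3.82 4.139 -0.356
vertex 2.936 3.66 0.091
vertex 4.777 3.124 0.448
endloop
endfacet
facet normal 0.038 0.642 0.766
outer loop
vertex 4.777 3.124 0.448
vertex 2.936 3.66 0.091
vertex 3.893 2.645 0.894
endloop
endfacet
facet normal 0.594 -0.631 0.500
outer loop
vertex 4.777 3.124 0.448
vertex 3.893 2.645 0.894
vertex 4.298 2.272 -0.058
endloop
endfacet
facet normal -0.595 0.630 -0.499
outer loop
vertex 2.936 3.66 0.091
vertex 3.342 3.288 -0.862
vertex 2.458 2.808 -0.415
endloop
endfacet
facet normal -0.676 -0.057 0.734
outer loop
vertex 2.936 3.66 0.091
vertex 2.458 2.808 -0.415
vertex 3.893 2.645 0.894
endloop
endfacet
facet normal -0.676 -0.057 0.734
outer loop
vertex 3.893 2.645 0.894
vertex 2.458 2.808 -0.415
vertex 3.415 1.793 0.388
endloop
endfacet
facet normal 0.594 -0.630 0.500
outer loop
vertex 3.893 2.645 0.894
vertex 3.415 1.793 0.388
vertex 4.298 2.272 -0.058
endloop
endfacet
facet normal -0.595 0.631 -0.499
outer loop
vertex 2.458 2.808 -0.415
vertex 3.342 3.288 -0.862
vertex 2.863 2.436 -1.368
endloop
endfacet
facet normal -0.715 -0.699 -0.031
outer loop
vertex 2.458 2.808 -0.415
vertex 2.863 2.436 -1.368
vertex 3.415 1.793 0.388
endloop
endfacet
facet normal -0.715 -0.699 -0.031
outer loop
vertex 3.415 1.793 0.388
vertex 2.863 2.436 -1.368
vertex 3.82 1.421 -0.564
endloop
endfacet
facet normal 0.594 -0.631 0.499
outer loop
vertex 3.415 1.793 0.388
vertex 3.82 1.421 -0.564
vertex 4.298 2.272 -0.058
endloop
endfacet
facet normal -0.594 0.631 -0.500
outer loop
vertex 2.863 2.436 -1.368
vertex 3.342 3.288 -0.862
vertex 3.747 2.915 -1.814
endloop
endfacet
facet normal -0.038 -0.642 -0.765
outer loop
vertex 2.863 2.436 -1.368
vertex 3.747 2.915 -1.814
vertex 3.82 1.421 -0.564
endloop
endfacet
facet normal -0.039 -0.642 -0.765
outer loop
vertex 3.82 1.421 -0.564
vertex 3.747 2.915 -1.814
vertex 4.704 1.9 -1.011
endloop
endfacet
facet normal 0.594 -0.631 0.499
outer loop
vertex 3.82 1.421 -0.564
vertex 4.704 1.9 -1.011
vertex 4.298 2.272 -0.058
endloop
endfacet
facet normal -0.594 0.630 -0.500
outer loop
vertex 3.747 2.915 -1.814
vertex 3.342 3.288 -0.862
vertex 4.225 3.767 -1.308
endloop
endfacet
facet normal 0.676 0.057 -0.734
outer loop
vertex 3.747 2.915 -1.814
vertex 4.225 3.767 -1.308
vertex 4.704 1.9 -1.011
endloop
endfacet
facet normal 0.676 0.057 -0.734
outer loop
vertex 4.704 1.9 -1.011
vertex 4.225 3.767 -1.308
vertex 5.182 2.752 -0.505
endloop
endfacet
facet normal 0.595 -0.630 0.499
outer loop
vertex 4.704 1.9 -1.011
vertex 5.182 2.752 -0.505
vertex 4.298 2.272 -0.058
endloop
endfacet

endsolid


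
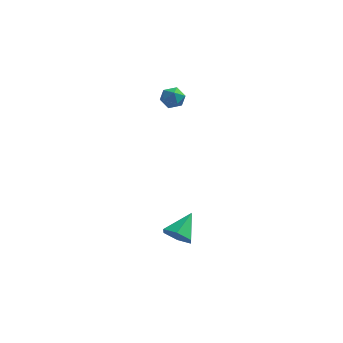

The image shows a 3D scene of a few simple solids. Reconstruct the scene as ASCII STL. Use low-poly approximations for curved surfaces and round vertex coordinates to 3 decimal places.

solid 
facet normal -0.304 -0.773 -0.557
outer loop
vertex 0.877 -2.579 -3.243
vertex 0.278 -2.694 -2.757
vertex 0.197 -2.22 -3.37
endloop
endfacet
facet normal 0.475 0.721 -0.505
outer loop
vertex 0.877 -2.579 -3.243
vertex 0.197 -2.22 -3.37
vertex 0.722 -1.566 -1.943
endloop
endfacet
facet normal -0.304 -0.773 -0.557
outer loop
vertex 0.197 -2.22 -3.37
vertex 0.278 -2.694 -2.757
vertex -0.402 -2.335 -2.884
endloop
endfacet
facet normal -0.384 0.885 -0.264
outer loop
vertex 0.197 -2.22 -3.37
vertex -0.402 -2.335 -2.884
vertex 0.722 -1.566 -1.943
endloop
endfacet
facet normal -0.304 -0.773 -0.557
outer loop
vertex -0.402 -2.335 -2.884
vertex 0.278 -2.694 -2.757
vertex -0.32 -2.81 -2.27
endloop
endfacet
facet normal -0.732 0.488 0.475
outer loop
vertex -0.402 -2.335 -2.884
vertex -0.32 -2.81 -2.27
vertex 0.722 -1.566 -1.943
endloop
endfacet
facet normal -0.304 -0.773 -0.557
outer loop
vertex -0.32 -2.81 -2.27
vertex 0.278 -2.694 -2.757
vertex 0.36 -3.169 -2.143
endloop
endfacet
facet normal -0.220 -0.072 0.973
outer loop
vertex -0.32 -2.81 -2.27
vertex 0.36 -3.169 -2.143
vertex 0.722 -1.566 -1.943
endloop
endfacet
facet normal -0.303 -0.773 -0.558
outer loop
vertex 0.36 -3.169 -2.143
vertex 0.278 -2.694 -2.757
vertex 0.959 -3.053 -2.629
endloop
endfacet
facet normal 0.639 -0.236 0.732
outer loop
vertex 0.36 -3.169 -2.143
vertex 0.959 -3.053 -2.629
vertex 0.722 -1.566 -1.943
endloop
endfacet
facet normal -0.303 -0.773 -0.557
outer loop
vertex 0.959 -3.053 -2.629
vertex 0.278 -2.694 -2.757
vertex 0.877 -2.579 -3.243
endloop
endfacet
facet normal 0.987 0.161 -0.008
outer loop
vertex 0.959 -3.053 -2.629
vertex 0.877 -2.579 -3.243
vertex 0.722 -1.566 -1.943
endloop
endfacet
facet normal -0.118 0.068 0.991
outer loop
vertex -0.595 1.755 4.05
vertex -1.145 1.428 4.007
vertex -0.592 1.115 4.094
endloop
endfacet
facet normal 0.574 0.059 0.817
outer loop
vertex -0.595 1.755 4.05
vertex -0.592 1.115 4.094
vertex -0.139 1.416 3.754
endloop
endfacet
facet normal 0.698 0.609 0.378
outer loop
vertex -0.595 1.755 4.05
vertex -0.139 1.416 3.754
vertex -0.412 1.914 3.456
endloop
endfacet
facet normal 0.081 0.956 0.281
outer loop
vertex -0.595 1.755 4.05
vertex -0.412 1.914 3.456
vertex -1.034 1.921 3.612
endloop
endfacet
facet normal -0.422 0.623 0.659
outer loop
vertex -0.595 1.755 4.05
vertex -1.034 1.921 3.612
vertex -1.145 1.428 4.007
endloop
endfacet
facet normal 0.704 -0.543 0.458
outer loop
vertex -0.139 1.416 3.754
vertex -0.592 1.115 4.094
vertex -0.406 0.879 3.528
endloop
endfacet
facet normal -0.416 -0.530 0.739
outer loop
vertex -0.592 1.115 4.094
vertex -1.145 1.428 4.007
vertex -1.028 0.886 3.684
endloop
endfacet
facet normal -0.908 0.366 0.202
outer loop
vertex -1.145 1.428 4.007
vertex -1.034 1.921 3.612
vertex -1.301 1.384 3.386
endloop
endfacet
facet normal -0.092 0.908 -0.409
outer loop
vertex -1.034 1.921 3.612
vertex -0.412 1.914 3.456
vertex -0.848 1.685 3.046
endloop
endfacet
facet normal 0.904 0.345 -0.252
outer loop
vertex -0.412 1.914 3.456
vertex -0.139 1.416 3.754
vertex -0.295 1.372 3.133
endloop
endfacet
facet normal -0.081 -0.956 -0.281
outer loop
vertex -0.845 1.045 3.09
vertex -0.406 0.879 3.528
vertex -1.028 0.886 3.684
endloop
endfacet
facet normal -0.698 -0.609 -0.378
outer loop
vertex -0.845 1.045 3.09
vertex -1.028 0.886 3.684
vertex -1.301 1.384 3.386
endloop
endfacet
facet normal -0.574 -0.059 -0.817
outer loop
vertex -0.845 1.045 3.09
vertex -1.301 1.384 3.386
vertex -0.848 1.685 3.046
endloop
endfacet
facet normal 0.118 -0.068 -0.991
outer loop
vertex -0.845 1.045 3.09
vertex -0.848 1.685 3.046
vertex -0.295 1.372 3.133
endloop
endfacet
facet normal 0.422 -0.623 -0.659
outer loop
vertex -0.845 1.045 3.09
vertex -0.295 1.372 3.133
vertex -0.406 0.879 3.528
endloop
endfacet
facet normal 0.092 -0.908 0.409
outer loop
vertex -1.028 0.886 3.684
vertex -0.406 0.879 3.528
vertex -0.592 1.115 4.094
endloop
endfacet
facet normal -0.904 -0.345 0.252
outer loop
vertex -1.301 1.384 3.386
vertex -1.028 0.886 3.684
vertex -1.145 1.428 4.007
endloop
endfacet
facet normal -0.704 0.543 -0.458
outer loop
vertex -0.848 1.685 3.046
vertex -1.301 1.384 3.386
vertex -1.034 1.921 3.612
endloop
endfacet
facet normal 0.416 0.530 -0.739
outer loop
vertex -0.295 1.372 3.133
vertex -0.848 1.685 3.046
vertex -0.412 1.914 3.456
endloop
endfacet
facet normal 0.908 -0.366 -0.202
outer loop
vertex -0.406 0.879 3.528
vertex -0.295 1.372 3.133
vertex -0.139 1.416 3.754
endloop
endfacet

endsolid


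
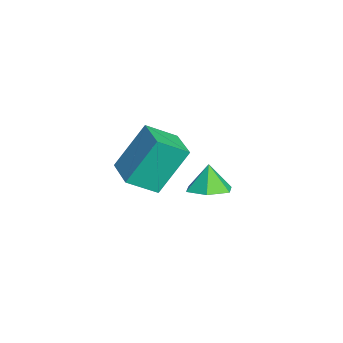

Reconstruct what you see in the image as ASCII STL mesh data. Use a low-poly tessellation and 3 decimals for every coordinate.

solid 
facet normal 0.369 -0.031 -0.929
outer loop
vertex -0.025 3.363 -2.631
vertex -0.617 2.651 -2.842
vertex -0.888 3.551 -2.98
endloop
endfacet
facet normal -0.046 0.828 0.559
outer loop
vertex -0.025 3.363 -2.631
vertex -0.888 3.551 -2.98
vertex -1.063 2.689 -1.718
endloop
endfacet
facet normal 0.368 -0.032 -0.929
outer loop
vertex -0.888 3.551 -2.98
vertex -0.617 2.651 -2.842
vertex -1.481 2.839 -3.191
endloop
endfacet
facet normal -0.777 0.565 0.278
outer loop
vertex -0.888 3.551 -2.98
vertex -1.481 2.839 -3.191
vertex -1.063 2.689 -1.718
endloop
endfacet
facet normal 0.369 -0.031 -0.929
outer loop
vertex -1.481 2.839 -3.191
vertex -0.617 2.651 -2.842
vertex -1.209 1.939 -3.053
endloop
endfacet
facet normal -0.939 -0.247 0.241
outer loop
vertex -1.481 2.839 -3.191
vertex -1.209 1.939 -3.053
vertex -1.063 2.689 -1.718
endloop
endfacet
facet normal 0.369 -0.031 -0.929
outer loop
vertex -1.209 1.939 -3.053
vertex -0.617 2.651 -2.842
vertex -0.346 1.751 -2.704
endloop
endfacet
facet normal -0.369 -0.792 0.486
outer loop
vertex -1.209 1.939 -3.053
vertex -0.346 1.751 -2.704
vertex -1.063 2.689 -1.718
endloop
endfacet
facet normal 0.369 -0.031 -0.929
outer loop
vertex -0.346 1.751 -2.704
vertex -0.617 2.651 -2.842
vertex 0.246 2.463 -2.493
endloop
endfacet
facet normal 0.363 -0.529 0.767
outer loop
vertex -0.346 1.751 -2.704
vertex 0.246 2.463 -2.493
vertex -1.063 2.689 -1.718
endloop
endfacet
facet normal 0.369 -0.031 -0.929
outer loop
vertex 0.246 2.463 -2.493
vertex -0.617 2.651 -2.842
vertex -0.025 3.363 -2.631
endloop
endfacet
facet normal 0.524 0.281 0.804
outer loop
vertex 0.246 2.463 -2.493
vertex -0.025 3.363 -2.631
vertex -1.063 2.689 -1.718
endloop
endfacet
facet normal -0.977 -0.201 -0.075
outer loop
vertex 1.97 0.024 2.814
vertex 1.79 1.192 2.026
vertex 2.344 -1.126 1.024
endloop
endfacet
facet normal 0.127 -0.822 0.555
outer loop
vertex 3.77 -0.832 1.134
vertex 1.97 0.024 2.814
vertex 2.344 -1.126 1.024
endloop
endfacet
facet normal -0.977 -0.201 -0.075
outer loop
vertex 2.344 -1.126 1.024
vertex 1.79 1.192 2.026
vertex 2.164 0.042 0.237
endloop
endfacet
facet normal 0.174 -0.532 -0.829
outer loop
vertex 2.164 0.042 0.237
vertex 3.77 -0.832 1.134
vertex 2.344 -1.126 1.024
endloop
endfacet
facet normal -0.174 0.532 0.829
outer loop
vertex 1.97 0.024 2.814
vertex 3.216 1.486 2.136
vertex 1.79 1.192 2.026
endloop
endfacet
facet normal 0.127 -0.822 0.555
outer loop
vertex 3.396 0.318 2.923
vertex 1.97 0.024 2.814
vertex 3.77 -0.832 1.134
endloop
endfacet
facet normal -0.173 0.532 0.829
outer loop
vertex 3.396 0.318 2.923
vertex 3.216 1.486 2.136
vertex 1.97 0.024 2.814
endloop
endfacet
facet normal -0.127 0.822 -0.555
outer loop
vertex 1.79 1.192 2.026
vertex 3.216 1.486 2.136
vertex 2.164 0.042 0.237
endloop
endfacet
facet normal 0.173 -0.532 -0.829
outer loop
vertex 3.59 0.336 0.346
vertex 3.77 -0.832 1.134
vertex 2.164 0.042 0.237
endloop
endfacet
facet normal -0.127 0.822 -0.555
outer loop
vertex 2.164 0.042 0.237
vertex 3.216 1.486 2.136
vertex 3.59 0.336 0.346
endloop
endfacet
facet normal 0.977 0.201 0.075
outer loop
vertex 3.59 0.336 0.346
vertex 3.396 0.318 2.923
vertex 3.77 -0.832 1.134
endloop
endfacet
facet normal 0.977 0.201 0.075
outer loop
vertex 3.216 1.486 2.136
vertex 3.396 0.318 2.923
vertex 3.59 0.336 0.346
endloop
endfacet

endsolid


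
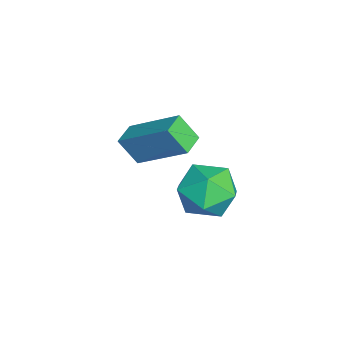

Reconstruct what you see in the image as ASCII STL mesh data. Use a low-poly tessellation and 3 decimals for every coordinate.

solid 
facet normal -0.892 0.444 0.079
outer loop
vertex -3.962 -1.929 2.194
vertex -3.139 -0.482 3.356
vertex -3.752 -1.353 1.329
endloop
endfacet
facet normal -0.406 -0.712 -0.573
outer loop
vertex -3.021 -1.718 1.264
vertex -3.962 -1.929 2.194
vertex -3.752 -1.353 1.329
endloop
endfacet
facet normal -0.892 0.444 0.079
outer loop
vertex -3.752 -1.353 1.329
vertex -3.139 -0.482 3.356
vertex -2.929 0.093 2.491
endloop
endfacet
facet normal 0.198 0.543 -0.816
outer loop
vertex -2.929 0.093 2.491
vertex -3.021 -1.718 1.264
vertex -3.752 -1.353 1.329
endloop
endfacet
facet normal -0.198 -0.543 0.816
outer loop
vertex -3.962 -1.929 2.194
vertex -2.408 -0.847 3.291
vertex -3.139 -0.482 3.356
endloop
endfacet
facet normal -0.406 -0.713 -0.572
outer loop
vertex -3.231 -2.293 2.129
vertex -3.962 -1.929 2.194
vertex -3.021 -1.718 1.264
endloop
endfacet
facet normal -0.198 -0.543 0.816
outer loop
vertex -3.231 -2.293 2.129
vertex -2.408 -0.847 3.291
vertex -3.962 -1.929 2.194
endloop
endfacet
facet normal 0.407 0.712 0.572
outer loop
vertex -3.139 -0.482 3.356
vertex -2.408 -0.847 3.291
vertex -2.929 0.093 2.491
endloop
endfacet
facet normal 0.198 0.543 -0.816
outer loop
vertex -2.198 -0.271 2.426
vertex -3.021 -1.718 1.264
vertex -2.929 0.093 2.491
endloop
endfacet
facet normal 0.406 0.712 0.573
outer loop
vertex -2.929 0.093 2.491
vertex -2.408 -0.847 3.291
vertex -2.198 -0.271 2.426
endloop
endfacet
facet normal 0.892 -0.444 -0.079
outer loop
vertex -2.198 -0.271 2.426
vertex -3.231 -2.293 2.129
vertex -3.021 -1.718 1.264
endloop
endfacet
facet normal 0.892 -0.444 -0.079
outer loop
vertex -2.408 -0.847 3.291
vertex -3.231 -2.293 2.129
vertex -2.198 -0.271 2.426
endloop
endfacet
facet normal 0.334 0.872 -0.359
outer loop
vertex 0.408 0.564 1.879
vertex -0.405 1.03 2.255
vertex 0.43 0.941 2.815
endloop
endfacet
facet normal 0.877 0.439 -0.197
outer loop
vertex 0.408 0.564 1.879
vertex 0.43 0.941 2.815
vertex 0.839 0.038 2.624
endloop
endfacet
facet normal 0.800 -0.162 -0.577
outer loop
vertex 0.408 0.564 1.879
vertex 0.839 0.038 2.624
vertex 0.256 -0.431 1.947
endloop
endfacet
facet normal 0.211 -0.099 -0.973
outer loop
vertex 0.408 0.564 1.879
vertex 0.256 -0.431 1.947
vertex -0.513 0.182 1.718
endloop
endfacet
facet normal -0.078 0.540 -0.838
outer loop
vertex 0.408 0.564 1.879
vertex -0.513 0.182 1.718
vertex -0.405 1.03 2.255
endloop
endfacet
facet normal 0.827 0.270 0.494
outer loop
vertex 0.839 0.038 2.624
vertex 0.43 0.941 2.815
vertex 0.293 0.178 3.462
endloop
endfacet
facet normal -0.053 0.971 0.233
outer loop
vertex 0.43 0.941 2.815
vertex -0.405 1.03 2.255
vertex -0.476 0.791 3.233
endloop
endfacet
facet normal -0.720 0.435 -0.542
outer loop
vertex -0.405 1.03 2.255
vertex -0.513 0.182 1.718
vertex -1.059 0.322 2.556
endloop
endfacet
facet normal -0.251 -0.599 -0.760
outer loop
vertex -0.513 0.182 1.718
vertex 0.256 -0.431 1.947
vertex -0.65 -0.581 2.365
endloop
endfacet
facet normal 0.703 -0.701 -0.120
outer loop
vertex 0.256 -0.431 1.947
vertex 0.839 0.038 2.624
vertex 0.185 -0.67 2.925
endloop
endfacet
facet normal -0.211 0.099 0.973
outer loop
vertex -0.628 -0.204 3.301
vertex 0.293 0.178 3.462
vertex -0.476 0.791 3.233
endloop
endfacet
facet normal -0.800 0.162 0.577
outer loop
vertex -0.628 -0.204 3.301
vertex -0.476 0.791 3.233
vertex -1.059 0.322 2.556
endloop
endfacet
facet normal -0.877 -0.439 0.197
outer loop
vertex -0.628 -0.204 3.301
vertex -1.059 0.322 2.556
vertex -0.65 -0.581 2.365
endloop
endfacet
facet normal -0.334 -0.872 0.359
outer loop
vertex -0.628 -0.204 3.301
vertex -0.65 -0.581 2.365
vertex 0.185 -0.67 2.925
endloop
endfacet
facet normal 0.078 -0.540 0.838
outer loop
vertex -0.628 -0.204 3.301
vertex 0.185 -0.67 2.925
vertex 0.293 0.178 3.462
endloop
endfacet
facet normal 0.251 0.599 0.760
outer loop
vertex -0.476 0.791 3.233
vertex 0.293 0.178 3.462
vertex 0.43 0.941 2.815
endloop
endfacet
facet normal -0.703 0.701 0.120
outer loop
vertex -1.059 0.322 2.556
vertex -0.476 0.791 3.233
vertex -0.405 1.03 2.255
endloop
endfacet
facet normal -0.827 -0.270 -0.494
outer loop
vertex -0.65 -0.581 2.365
vertex -1.059 0.322 2.556
vertex -0.513 0.182 1.718
endloop
endfacet
facet normal 0.053 -0.971 -0.233
outer loop
vertex 0.185 -0.67 2.925
vertex -0.65 -0.581 2.365
vertex 0.256 -0.431 1.947
endloop
endfacet
facet normal 0.720 -0.435 0.542
outer loop
vertex 0.293 0.178 3.462
vertex 0.185 -0.67 2.925
vertex 0.839 0.038 2.624
endloop
endfacet

endsolid


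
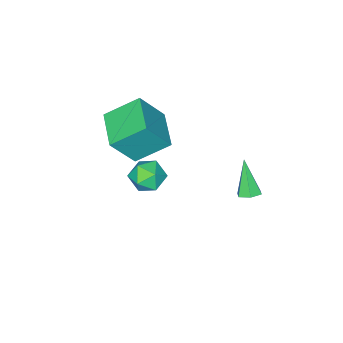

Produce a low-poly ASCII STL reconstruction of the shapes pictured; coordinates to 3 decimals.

solid 
facet normal -0.951 0.201 0.236
outer loop
vertex -2.769 -3.945 -4.176
vertex -2.507 -3.751 -3.288
vertex -2.523 -3.063 -3.938
endloop
endfacet
facet normal -0.822 0.350 -0.449
outer loop
vertex -2.769 -3.945 -4.176
vertex -2.523 -3.063 -3.938
vertex -2.231 -3.43 -4.76
endloop
endfacet
facet normal -0.595 -0.247 -0.765
outer loop
vertex -2.769 -3.945 -4.176
vertex -2.231 -3.43 -4.76
vertex -2.034 -4.345 -4.618
endloop
endfacet
facet normal -0.582 -0.765 -0.275
outer loop
vertex -2.769 -3.945 -4.176
vertex -2.034 -4.345 -4.618
vertex -2.204 -4.543 -3.708
endloop
endfacet
facet normal -0.802 -0.489 0.343
outer loop
vertex -2.769 -3.945 -4.176
vertex -2.204 -4.543 -3.708
vertex -2.507 -3.751 -3.288
endloop
endfacet
facet normal -0.294 0.830 -0.475
outer loop
vertex -2.231 -3.43 -4.76
vertex -2.523 -3.063 -3.938
vertex -1.636 -2.917 -4.232
endloop
endfacet
facet normal -0.502 0.588 0.634
outer loop
vertex -2.523 -3.063 -3.938
vertex -2.507 -3.751 -3.288
vertex -1.806 -3.115 -3.322
endloop
endfacet
facet normal -0.261 -0.528 0.808
outer loop
vertex -2.507 -3.751 -3.288
vertex -2.204 -4.543 -3.708
vertex -1.609 -4.03 -3.18
endloop
endfacet
facet normal 0.096 -0.976 -0.194
outer loop
vertex -2.204 -4.543 -3.708
vertex -2.034 -4.345 -4.618
vertex -1.317 -4.397 -4.002
endloop
endfacet
facet normal 0.076 -0.137 -0.988
outer loop
vertex -2.034 -4.345 -4.618
vertex -2.231 -3.43 -4.76
vertex -1.333 -3.709 -4.652
endloop
endfacet
facet normal 0.582 0.765 0.275
outer loop
vertex -1.071 -3.515 -3.764
vertex -1.636 -2.917 -4.232
vertex -1.806 -3.115 -3.322
endloop
endfacet
facet normal 0.595 0.247 0.765
outer loop
vertex -1.071 -3.515 -3.764
vertex -1.806 -3.115 -3.322
vertex -1.609 -4.03 -3.18
endloop
endfacet
facet normal 0.822 -0.350 0.449
outer loop
vertex -1.071 -3.515 -3.764
vertex -1.609 -4.03 -3.18
vertex -1.317 -4.397 -4.002
endloop
endfacet
facet normal 0.951 -0.201 -0.236
outer loop
vertex -1.071 -3.515 -3.764
vertex -1.317 -4.397 -4.002
vertex -1.333 -3.709 -4.652
endloop
endfacet
facet normal 0.802 0.489 -0.343
outer loop
vertex -1.071 -3.515 -3.764
vertex -1.333 -3.709 -4.652
vertex -1.636 -2.917 -4.232
endloop
endfacet
facet normal -0.096 0.976 0.194
outer loop
vertex -1.806 -3.115 -3.322
vertex -1.636 -2.917 -4.232
vertex -2.523 -3.063 -3.938
endloop
endfacet
facet normal -0.076 0.137 0.988
outer loop
vertex -1.609 -4.03 -3.18
vertex -1.806 -3.115 -3.322
vertex -2.507 -3.751 -3.288
endloop
endfacet
facet normal 0.294 -0.830 0.475
outer loop
vertex -1.317 -4.397 -4.002
vertex -1.609 -4.03 -3.18
vertex -2.204 -4.543 -3.708
endloop
endfacet
facet normal 0.502 -0.588 -0.634
outer loop
vertex -1.333 -3.709 -4.652
vertex -1.317 -4.397 -4.002
vertex -2.034 -4.345 -4.618
endloop
endfacet
facet normal 0.261 0.528 -0.808
outer loop
vertex -1.636 -2.917 -4.232
vertex -1.333 -3.709 -4.652
vertex -2.231 -3.43 -4.76
endloop
endfacet
facet normal 0.261 0.433 -0.863
outer loop
vertex -2.912 1.537 -2.361
vertex -3.252 1.166 -2.65
vertex -3.467 1.671 -2.462
endloop
endfacet
facet normal 0.050 0.726 0.686
outer loop
vertex -2.912 1.537 -2.361
vertex -3.467 1.671 -2.462
vertex -3.728 0.374 -1.07
endloop
endfacet
facet normal 0.259 0.432 -0.864
outer loop
vertex -3.467 1.671 -2.462
vertex -3.252 1.166 -2.65
vertex -3.807 1.299 -2.75
endloop
endfacet
facet normal -0.809 0.498 0.312
outer loop
vertex -3.467 1.671 -2.462
vertex -3.807 1.299 -2.75
vertex -3.728 0.374 -1.07
endloop
endfacet
facet normal 0.259 0.433 -0.863
outer loop
vertex -3.807 1.299 -2.75
vertex -3.252 1.166 -2.65
vertex -3.591 0.795 -2.938
endloop
endfacet
facet normal -0.928 -0.343 -0.145
outer loop
vertex -3.807 1.299 -2.75
vertex -3.591 0.795 -2.938
vertex -3.728 0.374 -1.07
endloop
endfacet
facet normal 0.261 0.432 -0.863
outer loop
vertex -3.591 0.795 -2.938
vertex -3.252 1.166 -2.65
vertex -3.036 0.662 -2.837
endloop
endfacet
facet normal -0.187 -0.955 -0.229
outer loop
vertex -3.591 0.795 -2.938
vertex -3.036 0.662 -2.837
vertex -3.728 0.374 -1.07
endloop
endfacet
facet normal 0.260 0.432 -0.864
outer loop
vertex -3.036 0.662 -2.837
vertex -3.252 1.166 -2.65
vertex -2.696 1.033 -2.549
endloop
endfacet
facet normal 0.671 -0.727 0.144
outer loop
vertex -3.036 0.662 -2.837
vertex -2.696 1.033 -2.549
vertex -3.728 0.374 -1.07
endloop
endfacet
facet normal 0.260 0.433 -0.863
outer loop
vertex -2.696 1.033 -2.549
vertex -3.252 1.166 -2.65
vertex -2.912 1.537 -2.361
endloop
endfacet
facet normal 0.790 0.114 0.602
outer loop
vertex -2.696 1.033 -2.549
vertex -2.912 1.537 -2.361
vertex -3.728 0.374 -1.07
endloop
endfacet
facet normal -0.615 0.549 0.566
outer loop
vertex -1.259 -3.472 2.45
vertex -0.123 -1.944 2.204
vertex -2.26 -2.98 0.886
endloop
endfacet
facet normal -0.591 -0.796 0.128
outer loop
vertex -1.097 -4.016 -0.184
vertex -1.259 -3.472 2.45
vertex -2.26 -2.98 0.886
endloop
endfacet
facet normal -0.615 0.548 0.567
outer loop
vertex -2.26 -2.98 0.886
vertex -0.123 -1.944 2.204
vertex -1.124 -1.452 0.641
endloop
endfacet
facet normal -0.521 0.257 -0.814
outer loop
vertex -1.124 -1.452 0.641
vertex -1.097 -4.016 -0.184
vertex -2.26 -2.98 0.886
endloop
endfacet
facet normal 0.521 -0.256 0.814
outer loop
vertex -1.259 -3.472 2.45
vertex 1.04 -2.98 1.134
vertex -0.123 -1.944 2.204
endloop
endfacet
facet normal -0.591 -0.796 0.128
outer loop
vertex -0.096 -4.508 1.379
vertex -1.259 -3.472 2.45
vertex -1.097 -4.016 -0.184
endloop
endfacet
facet normal 0.521 -0.257 0.814
outer loop
vertex -0.096 -4.508 1.379
vertex 1.04 -2.98 1.134
vertex -1.259 -3.472 2.45
endloop
endfacet
facet normal 0.591 0.796 -0.128
outer loop
vertex -0.123 -1.944 2.204
vertex 1.04 -2.98 1.134
vertex -1.124 -1.452 0.641
endloop
endfacet
facet normal -0.521 0.256 -0.814
outer loop
vertex 0.039 -2.488 -0.43
vertex -1.097 -4.016 -0.184
vertex -1.124 -1.452 0.641
endloop
endfacet
facet normal 0.591 0.796 -0.128
outer loop
vertex -1.124 -1.452 0.641
vertex 1.04 -2.98 1.134
vertex 0.039 -2.488 -0.43
endloop
endfacet
facet normal 0.615 -0.548 -0.567
outer loop
vertex 0.039 -2.488 -0.43
vertex -0.096 -4.508 1.379
vertex -1.097 -4.016 -0.184
endloop
endfacet
facet normal 0.615 -0.548 -0.566
outer loop
vertex 1.04 -2.98 1.134
vertex -0.096 -4.508 1.379
vertex 0.039 -2.488 -0.43
endloop
endfacet

endsolid


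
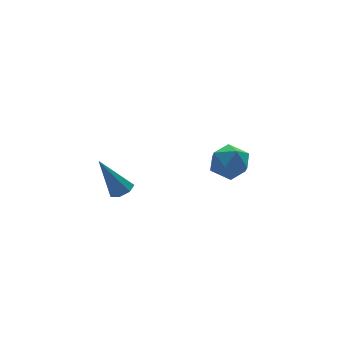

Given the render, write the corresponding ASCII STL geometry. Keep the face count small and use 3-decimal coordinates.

solid 
facet normal 0.408 -0.240 -0.881
outer loop
vertex -3.044 -3.079 -3.092
vertex -3.472 -2.911 -3.336
vertex -3.043 -2.644 -3.21
endloop
endfacet
facet normal 0.778 0.163 0.607
outer loop
vertex -3.044 -3.079 -3.092
vertex -3.043 -2.644 -3.21
vertex -4.188 -2.489 -1.784
endloop
endfacet
facet normal 0.408 -0.240 -0.881
outer loop
vertex -3.043 -2.644 -3.21
vertex -3.472 -2.911 -3.336
vertex -3.365 -2.409 -3.423
endloop
endfacet
facet normal 0.447 0.854 0.266
outer loop
vertex -3.043 -2.644 -3.21
vertex -3.365 -2.409 -3.423
vertex -4.188 -2.489 -1.784
endloop
endfacet
facet normal 0.408 -0.240 -0.881
outer loop
vertex -3.365 -2.409 -3.423
vertex -3.472 -2.911 -3.336
vertex -3.767 -2.553 -3.57
endloop
endfacet
facet normal -0.301 0.948 -0.105
outer loop
vertex -3.365 -2.409 -3.423
vertex -3.767 -2.553 -3.57
vertex -4.188 -2.489 -1.784
endloop
endfacet
facet normal 0.406 -0.241 -0.881
outer loop
vertex -3.767 -2.553 -3.57
vertex -3.472 -2.911 -3.336
vertex -3.947 -2.966 -3.54
endloop
endfacet
facet normal -0.899 0.375 -0.225
outer loop
vertex -3.767 -2.553 -3.57
vertex -3.947 -2.966 -3.54
vertex -4.188 -2.489 -1.784
endloop
endfacet
facet normal 0.406 -0.238 -0.882
outer loop
vertex -3.947 -2.966 -3.54
vertex -3.472 -2.911 -3.336
vertex -3.768 -3.338 -3.357
endloop
endfacet
facet normal -0.900 -0.436 -0.005
outer loop
vertex -3.947 -2.966 -3.54
vertex -3.768 -3.338 -3.357
vertex -4.188 -2.489 -1.784
endloop
endfacet
facet normal 0.409 -0.240 -0.880
outer loop
vertex -3.768 -3.338 -3.357
vertex -3.472 -2.911 -3.336
vertex -3.367 -3.388 -3.157
endloop
endfacet
facet normal -0.302 -0.870 0.389
outer loop
vertex -3.768 -3.338 -3.357
vertex -3.367 -3.388 -3.157
vertex -4.188 -2.489 -1.784
endloop
endfacet
facet normal 0.408 -0.241 -0.881
outer loop
vertex -3.367 -3.388 -3.157
vertex -3.472 -2.911 -3.336
vertex -3.044 -3.079 -3.092
endloop
endfacet
facet normal 0.445 -0.604 0.661
outer loop
vertex -3.367 -3.388 -3.157
vertex -3.044 -3.079 -3.092
vertex -4.188 -2.489 -1.784
endloop
endfacet
facet normal -0.479 -0.366 0.798
outer loop
vertex 0.707 -2.163 -3.023
vertex 0.775 -2.988 -3.36
vertex 1.418 -2.668 -2.828
endloop
endfacet
facet normal -0.109 0.221 0.969
outer loop
vertex 0.707 -2.163 -3.023
vertex 1.418 -2.668 -2.828
vertex 1.524 -1.801 -3.014
endloop
endfacet
facet normal -0.341 0.756 0.558
outer loop
vertex 0.707 -2.163 -3.023
vertex 1.524 -1.801 -3.014
vertex 0.947 -1.584 -3.661
endloop
endfacet
facet normal -0.855 0.501 0.134
outer loop
vertex 0.707 -2.163 -3.023
vertex 0.947 -1.584 -3.661
vertex 0.483 -2.318 -3.875
endloop
endfacet
facet normal -0.940 -0.193 0.282
outer loop
vertex 0.707 -2.163 -3.023
vertex 0.483 -2.318 -3.875
vertex 0.775 -2.988 -3.36
endloop
endfacet
facet normal 0.577 0.103 0.810
outer loop
vertex 1.524 -1.801 -3.014
vertex 1.418 -2.668 -2.828
vertex 2.097 -2.402 -3.345
endloop
endfacet
facet normal -0.022 -0.845 0.535
outer loop
vertex 1.418 -2.668 -2.828
vertex 0.775 -2.988 -3.36
vertex 1.633 -3.136 -3.559
endloop
endfacet
facet normal -0.768 -0.566 -0.301
outer loop
vertex 0.775 -2.988 -3.36
vertex 0.483 -2.318 -3.875
vertex 1.056 -2.919 -4.206
endloop
endfacet
facet normal -0.630 0.556 -0.542
outer loop
vertex 0.483 -2.318 -3.875
vertex 0.947 -1.584 -3.661
vertex 1.162 -2.052 -4.392
endloop
endfacet
facet normal 0.201 0.969 0.146
outer loop
vertex 0.947 -1.584 -3.661
vertex 1.524 -1.801 -3.014
vertex 1.805 -1.732 -3.86
endloop
endfacet
facet normal 0.855 -0.501 -0.134
outer loop
vertex 1.873 -2.557 -4.197
vertex 2.097 -2.402 -3.345
vertex 1.633 -3.136 -3.559
endloop
endfacet
facet normal 0.341 -0.756 -0.558
outer loop
vertex 1.873 -2.557 -4.197
vertex 1.633 -3.136 -3.559
vertex 1.056 -2.919 -4.206
endloop
endfacet
facet normal 0.109 -0.221 -0.969
outer loop
vertex 1.873 -2.557 -4.197
vertex 1.056 -2.919 -4.206
vertex 1.162 -2.052 -4.392
endloop
endfacet
facet normal 0.479 0.366 -0.798
outer loop
vertex 1.873 -2.557 -4.197
vertex 1.162 -2.052 -4.392
vertex 1.805 -1.732 -3.86
endloop
endfacet
facet normal 0.940 0.193 -0.282
outer loop
vertex 1.873 -2.557 -4.197
vertex 1.805 -1.732 -3.86
vertex 2.097 -2.402 -3.345
endloop
endfacet
facet normal 0.630 -0.556 0.542
outer loop
vertex 1.633 -3.136 -3.559
vertex 2.097 -2.402 -3.345
vertex 1.418 -2.668 -2.828
endloop
endfacet
facet normal -0.201 -0.969 -0.146
outer loop
vertex 1.056 -2.919 -4.206
vertex 1.633 -3.136 -3.559
vertex 0.775 -2.988 -3.36
endloop
endfacet
facet normal -0.577 -0.103 -0.810
outer loop
vertex 1.162 -2.052 -4.392
vertex 1.056 -2.919 -4.206
vertex 0.483 -2.318 -3.875
endloop
endfacet
facet normal 0.022 0.845 -0.535
outer loop
vertex 1.805 -1.732 -3.86
vertex 1.162 -2.052 -4.392
vertex 0.947 -1.584 -3.661
endloop
endfacet
facet normal 0.768 0.566 0.301
outer loop
vertex 2.097 -2.402 -3.345
vertex 1.805 -1.732 -3.86
vertex 1.524 -1.801 -3.014
endloop
endfacet

endsolid
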